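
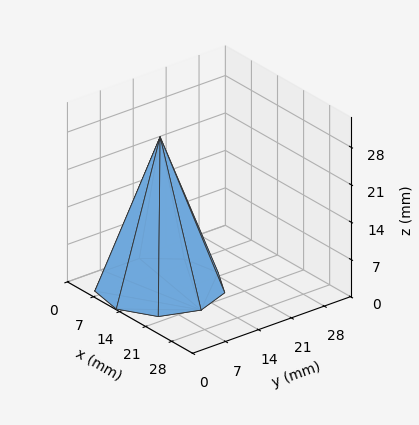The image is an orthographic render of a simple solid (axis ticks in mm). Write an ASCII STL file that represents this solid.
Reading the render: the shape is a regular 9-sided pyramid, base circumscribed radius ≈ 11 mm, apex at z ≈ 28 mm (dimensions read to the nearest mm from the axis ticks). For the STL, each face is triangulated and given an outward normal.

solid part
  facet normal 0.0000 0.0000 -1.0000
    outer loop
      vertex 12.91 21.83 0.00
      vertex 19.43 18.07 0.00
      vertex 22.00 11.00 0.00
    endloop
  endfacet
  facet normal 0.0000 0.0000 -1.0000
    outer loop
      vertex 5.50 20.53 0.00
      vertex 12.91 21.83 0.00
      vertex 22.00 11.00 0.00
    endloop
  endfacet
  facet normal 0.0000 0.0000 -1.0000
    outer loop
      vertex 0.66 14.76 0.00
      vertex 5.50 20.53 0.00
      vertex 22.00 11.00 0.00
    endloop
  endfacet
  facet normal 0.0000 0.0000 -1.0000
    outer loop
      vertex 0.66 7.24 0.00
      vertex 0.66 14.76 0.00
      vertex 22.00 11.00 0.00
    endloop
  endfacet
  facet normal 0.0000 0.0000 -1.0000
    outer loop
      vertex 5.50 1.47 0.00
      vertex 0.66 7.24 0.00
      vertex 22.00 11.00 0.00
    endloop
  endfacet
  facet normal 0.0000 0.0000 -1.0000
    outer loop
      vertex 12.91 0.17 0.00
      vertex 5.50 1.47 0.00
      vertex 22.00 11.00 0.00
    endloop
  endfacet
  facet normal 0.0000 0.0000 -1.0000
    outer loop
      vertex 19.43 3.93 0.00
      vertex 12.91 0.17 0.00
      vertex 22.00 11.00 0.00
    endloop
  endfacet
  facet normal 0.8817 0.3205 0.3464
    outer loop
      vertex 22.00 11.00 0.00
      vertex 19.43 18.07 0.00
      vertex 11.00 11.00 28.00
    endloop
  endfacet
  facet normal 0.4687 0.8127 0.3463
    outer loop
      vertex 19.43 18.07 0.00
      vertex 12.91 21.83 0.00
      vertex 11.00 11.00 28.00
    endloop
  endfacet
  facet normal -0.1621 0.9240 0.3463
    outer loop
      vertex 12.91 21.83 0.00
      vertex 5.50 20.53 0.00
      vertex 11.00 11.00 28.00
    endloop
  endfacet
  facet normal -0.7187 0.6029 0.3464
    outer loop
      vertex 5.50 20.53 0.00
      vertex 0.66 14.76 0.00
      vertex 11.00 11.00 28.00
    endloop
  endfacet
  facet normal -0.9381 0.0000 0.3464
    outer loop
      vertex 0.66 14.76 0.00
      vertex 0.66 7.24 0.00
      vertex 11.00 11.00 28.00
    endloop
  endfacet
  facet normal -0.7187 -0.6029 0.3464
    outer loop
      vertex 0.66 7.24 0.00
      vertex 5.50 1.47 0.00
      vertex 11.00 11.00 28.00
    endloop
  endfacet
  facet normal -0.1621 -0.9240 0.3463
    outer loop
      vertex 5.50 1.47 0.00
      vertex 12.91 0.17 0.00
      vertex 11.00 11.00 28.00
    endloop
  endfacet
  facet normal 0.4687 -0.8127 0.3463
    outer loop
      vertex 12.91 0.17 0.00
      vertex 19.43 3.93 0.00
      vertex 11.00 11.00 28.00
    endloop
  endfacet
  facet normal 0.8817 -0.3205 0.3464
    outer loop
      vertex 19.43 3.93 0.00
      vertex 22.00 11.00 0.00
      vertex 11.00 11.00 28.00
    endloop
  endfacet
endsolid part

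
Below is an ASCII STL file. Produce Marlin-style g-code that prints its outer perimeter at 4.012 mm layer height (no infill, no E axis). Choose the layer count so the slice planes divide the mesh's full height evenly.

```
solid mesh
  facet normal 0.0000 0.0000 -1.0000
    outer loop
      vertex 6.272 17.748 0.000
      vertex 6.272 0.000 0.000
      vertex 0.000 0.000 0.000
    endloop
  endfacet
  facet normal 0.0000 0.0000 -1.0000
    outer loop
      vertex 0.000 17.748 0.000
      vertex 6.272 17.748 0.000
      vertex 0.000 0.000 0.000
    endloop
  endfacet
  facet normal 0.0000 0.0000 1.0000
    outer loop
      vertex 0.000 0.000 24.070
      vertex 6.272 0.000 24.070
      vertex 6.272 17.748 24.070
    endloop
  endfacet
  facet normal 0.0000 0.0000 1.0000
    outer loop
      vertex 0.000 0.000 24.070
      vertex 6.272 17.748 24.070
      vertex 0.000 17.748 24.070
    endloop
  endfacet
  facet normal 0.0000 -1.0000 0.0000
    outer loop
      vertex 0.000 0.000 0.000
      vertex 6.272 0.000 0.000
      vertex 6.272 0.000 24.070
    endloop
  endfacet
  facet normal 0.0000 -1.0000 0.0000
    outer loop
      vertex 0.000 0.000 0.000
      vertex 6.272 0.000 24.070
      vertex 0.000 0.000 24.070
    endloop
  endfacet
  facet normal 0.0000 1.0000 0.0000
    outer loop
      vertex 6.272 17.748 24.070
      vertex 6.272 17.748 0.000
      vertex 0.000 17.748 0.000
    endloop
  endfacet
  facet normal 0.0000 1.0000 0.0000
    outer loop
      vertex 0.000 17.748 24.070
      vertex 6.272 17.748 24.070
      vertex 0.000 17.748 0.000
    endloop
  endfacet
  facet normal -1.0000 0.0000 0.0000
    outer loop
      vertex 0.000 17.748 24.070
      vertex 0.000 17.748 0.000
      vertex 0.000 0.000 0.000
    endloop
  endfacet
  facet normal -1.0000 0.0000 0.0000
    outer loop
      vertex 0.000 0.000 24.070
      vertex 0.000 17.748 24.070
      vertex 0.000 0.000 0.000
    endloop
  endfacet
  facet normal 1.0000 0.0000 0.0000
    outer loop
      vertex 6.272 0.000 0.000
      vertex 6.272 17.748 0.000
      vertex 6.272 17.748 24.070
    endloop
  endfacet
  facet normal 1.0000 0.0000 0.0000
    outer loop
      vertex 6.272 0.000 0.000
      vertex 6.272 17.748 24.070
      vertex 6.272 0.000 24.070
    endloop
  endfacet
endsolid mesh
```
; perimeter-only toolpath
G21 ; units = mm
G90 ; absolute positioning
G28 ; home
; layer 1
G0 Z4.012
G0 X0.000 Y0.000
G1 X6.272 Y0.000
G1 X6.272 Y17.748
G1 X0.000 Y17.748
G1 X0.000 Y0.000
; layer 2
G0 Z8.023
G0 X0.000 Y0.000
G1 X6.272 Y0.000
G1 X6.272 Y17.748
G1 X0.000 Y17.748
G1 X0.000 Y0.000
; layer 3
G0 Z12.035
G0 X0.000 Y0.000
G1 X6.272 Y0.000
G1 X6.272 Y17.748
G1 X0.000 Y17.748
G1 X0.000 Y0.000
; layer 4
G0 Z16.047
G0 X0.000 Y0.000
G1 X6.272 Y0.000
G1 X6.272 Y17.748
G1 X0.000 Y17.748
G1 X0.000 Y0.000
; layer 5
G0 Z20.058
G0 X0.000 Y0.000
G1 X6.272 Y0.000
G1 X6.272 Y17.748
G1 X0.000 Y17.748
G1 X0.000 Y0.000
; layer 6
G0 Z24.070
G0 X0.000 Y0.000
G1 X6.272 Y0.000
G1 X6.272 Y17.748
G1 X0.000 Y17.748
G1 X0.000 Y0.000
M2 ; end

The solid is a rectangular box, roughly 6.27 × 17.7 mm footprint and 24.1 mm tall. Slicing at Δz = 4.012 mm — 6 equal slices spanning the solid's height, so layer i sits at z = i·h/6 — gives 6 non-empty perimeters. Each is a 4-segment closed polygon; G0 lifts to the layer z and rapids to the start vertex, then G1 traces the edges.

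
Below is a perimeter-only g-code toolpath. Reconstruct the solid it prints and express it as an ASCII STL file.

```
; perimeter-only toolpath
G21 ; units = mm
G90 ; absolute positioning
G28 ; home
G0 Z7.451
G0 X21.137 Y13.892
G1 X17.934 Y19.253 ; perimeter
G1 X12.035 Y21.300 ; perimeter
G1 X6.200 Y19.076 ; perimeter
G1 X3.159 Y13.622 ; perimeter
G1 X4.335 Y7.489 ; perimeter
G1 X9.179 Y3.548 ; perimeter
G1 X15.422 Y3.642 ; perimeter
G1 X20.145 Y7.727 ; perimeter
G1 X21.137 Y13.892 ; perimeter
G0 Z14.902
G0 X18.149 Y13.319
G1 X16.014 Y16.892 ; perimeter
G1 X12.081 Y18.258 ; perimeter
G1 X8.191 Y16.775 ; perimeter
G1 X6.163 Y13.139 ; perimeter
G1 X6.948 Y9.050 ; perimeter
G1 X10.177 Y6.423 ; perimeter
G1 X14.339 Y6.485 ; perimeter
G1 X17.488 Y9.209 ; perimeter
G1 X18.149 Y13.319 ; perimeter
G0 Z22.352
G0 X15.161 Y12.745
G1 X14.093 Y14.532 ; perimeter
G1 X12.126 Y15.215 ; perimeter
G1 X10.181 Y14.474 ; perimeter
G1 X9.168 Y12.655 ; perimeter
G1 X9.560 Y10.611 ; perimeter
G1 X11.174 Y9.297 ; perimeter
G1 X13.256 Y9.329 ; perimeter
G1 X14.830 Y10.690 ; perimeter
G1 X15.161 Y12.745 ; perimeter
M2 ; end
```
solid part
  facet normal 0.0000 0.0000 -1.0000
    outer loop
      vertex 11.989 24.343 0.000
      vertex 19.855 21.613 0.000
      vertex 24.126 14.465 0.000
    endloop
  endfacet
  facet normal 0.0000 0.0000 -1.0000
    outer loop
      vertex 4.209 21.378 0.000
      vertex 11.989 24.343 0.000
      vertex 24.126 14.465 0.000
    endloop
  endfacet
  facet normal 0.0000 0.0000 -1.0000
    outer loop
      vertex 0.155 14.105 0.000
      vertex 4.209 21.378 0.000
      vertex 24.126 14.465 0.000
    endloop
  endfacet
  facet normal 0.0000 0.0000 -1.0000
    outer loop
      vertex 1.723 5.928 0.000
      vertex 0.155 14.105 0.000
      vertex 24.126 14.465 0.000
    endloop
  endfacet
  facet normal 0.0000 0.0000 -1.0000
    outer loop
      vertex 8.181 0.673 0.000
      vertex 1.723 5.928 0.000
      vertex 24.126 14.465 0.000
    endloop
  endfacet
  facet normal 0.0000 0.0000 -1.0000
    outer loop
      vertex 16.506 0.798 0.000
      vertex 8.181 0.673 0.000
      vertex 24.126 14.465 0.000
    endloop
  endfacet
  facet normal 0.0000 0.0000 -1.0000
    outer loop
      vertex 22.803 6.245 0.000
      vertex 16.506 0.798 0.000
      vertex 24.126 14.465 0.000
    endloop
  endfacet
  facet normal 0.8014 0.4789 0.3583
    outer loop
      vertex 24.126 14.465 0.000
      vertex 19.855 21.613 0.000
      vertex 12.172 12.172 29.803
    endloop
  endfacet
  facet normal 0.3061 0.8820 0.3583
    outer loop
      vertex 19.855 21.613 0.000
      vertex 11.989 24.343 0.000
      vertex 12.172 12.172 29.803
    endloop
  endfacet
  facet normal -0.3325 0.8724 0.3583
    outer loop
      vertex 11.989 24.343 0.000
      vertex 4.209 21.378 0.000
      vertex 12.172 12.172 29.803
    endloop
  endfacet
  facet normal -0.8155 0.4546 0.3583
    outer loop
      vertex 4.209 21.378 0.000
      vertex 0.155 14.105 0.000
      vertex 12.172 12.172 29.803
    endloop
  endfacet
  facet normal -0.9169 -0.1758 0.3583
    outer loop
      vertex 0.155 14.105 0.000
      vertex 1.723 5.928 0.000
      vertex 12.172 12.172 29.803
    endloop
  endfacet
  facet normal -0.5893 -0.7241 0.3583
    outer loop
      vertex 1.723 5.928 0.000
      vertex 8.181 0.673 0.000
      vertex 12.172 12.172 29.803
    endloop
  endfacet
  facet normal 0.0140 -0.9335 0.3583
    outer loop
      vertex 8.181 0.673 0.000
      vertex 16.506 0.798 0.000
      vertex 12.172 12.172 29.803
    endloop
  endfacet
  facet normal 0.6108 -0.7061 0.3583
    outer loop
      vertex 16.506 0.798 0.000
      vertex 22.803 6.245 0.000
      vertex 12.172 12.172 29.803
    endloop
  endfacet
  facet normal 0.9217 -0.1484 0.3583
    outer loop
      vertex 22.803 6.245 0.000
      vertex 24.126 14.465 0.000
      vertex 12.172 12.172 29.803
    endloop
  endfacet
endsolid part

The G0 Z moves step by Δz≈7.451 mm. The G1 loops shrink linearly with z, so the solid tapers from its base footprint up to z≈29.8. Closing with a flat bottom cap and the tapered top and triangulating gives 16 facets — a regular 9-sided pyramid, base circumscribed radius ≈ 12.2 mm, apex at z ≈ 29.8 mm.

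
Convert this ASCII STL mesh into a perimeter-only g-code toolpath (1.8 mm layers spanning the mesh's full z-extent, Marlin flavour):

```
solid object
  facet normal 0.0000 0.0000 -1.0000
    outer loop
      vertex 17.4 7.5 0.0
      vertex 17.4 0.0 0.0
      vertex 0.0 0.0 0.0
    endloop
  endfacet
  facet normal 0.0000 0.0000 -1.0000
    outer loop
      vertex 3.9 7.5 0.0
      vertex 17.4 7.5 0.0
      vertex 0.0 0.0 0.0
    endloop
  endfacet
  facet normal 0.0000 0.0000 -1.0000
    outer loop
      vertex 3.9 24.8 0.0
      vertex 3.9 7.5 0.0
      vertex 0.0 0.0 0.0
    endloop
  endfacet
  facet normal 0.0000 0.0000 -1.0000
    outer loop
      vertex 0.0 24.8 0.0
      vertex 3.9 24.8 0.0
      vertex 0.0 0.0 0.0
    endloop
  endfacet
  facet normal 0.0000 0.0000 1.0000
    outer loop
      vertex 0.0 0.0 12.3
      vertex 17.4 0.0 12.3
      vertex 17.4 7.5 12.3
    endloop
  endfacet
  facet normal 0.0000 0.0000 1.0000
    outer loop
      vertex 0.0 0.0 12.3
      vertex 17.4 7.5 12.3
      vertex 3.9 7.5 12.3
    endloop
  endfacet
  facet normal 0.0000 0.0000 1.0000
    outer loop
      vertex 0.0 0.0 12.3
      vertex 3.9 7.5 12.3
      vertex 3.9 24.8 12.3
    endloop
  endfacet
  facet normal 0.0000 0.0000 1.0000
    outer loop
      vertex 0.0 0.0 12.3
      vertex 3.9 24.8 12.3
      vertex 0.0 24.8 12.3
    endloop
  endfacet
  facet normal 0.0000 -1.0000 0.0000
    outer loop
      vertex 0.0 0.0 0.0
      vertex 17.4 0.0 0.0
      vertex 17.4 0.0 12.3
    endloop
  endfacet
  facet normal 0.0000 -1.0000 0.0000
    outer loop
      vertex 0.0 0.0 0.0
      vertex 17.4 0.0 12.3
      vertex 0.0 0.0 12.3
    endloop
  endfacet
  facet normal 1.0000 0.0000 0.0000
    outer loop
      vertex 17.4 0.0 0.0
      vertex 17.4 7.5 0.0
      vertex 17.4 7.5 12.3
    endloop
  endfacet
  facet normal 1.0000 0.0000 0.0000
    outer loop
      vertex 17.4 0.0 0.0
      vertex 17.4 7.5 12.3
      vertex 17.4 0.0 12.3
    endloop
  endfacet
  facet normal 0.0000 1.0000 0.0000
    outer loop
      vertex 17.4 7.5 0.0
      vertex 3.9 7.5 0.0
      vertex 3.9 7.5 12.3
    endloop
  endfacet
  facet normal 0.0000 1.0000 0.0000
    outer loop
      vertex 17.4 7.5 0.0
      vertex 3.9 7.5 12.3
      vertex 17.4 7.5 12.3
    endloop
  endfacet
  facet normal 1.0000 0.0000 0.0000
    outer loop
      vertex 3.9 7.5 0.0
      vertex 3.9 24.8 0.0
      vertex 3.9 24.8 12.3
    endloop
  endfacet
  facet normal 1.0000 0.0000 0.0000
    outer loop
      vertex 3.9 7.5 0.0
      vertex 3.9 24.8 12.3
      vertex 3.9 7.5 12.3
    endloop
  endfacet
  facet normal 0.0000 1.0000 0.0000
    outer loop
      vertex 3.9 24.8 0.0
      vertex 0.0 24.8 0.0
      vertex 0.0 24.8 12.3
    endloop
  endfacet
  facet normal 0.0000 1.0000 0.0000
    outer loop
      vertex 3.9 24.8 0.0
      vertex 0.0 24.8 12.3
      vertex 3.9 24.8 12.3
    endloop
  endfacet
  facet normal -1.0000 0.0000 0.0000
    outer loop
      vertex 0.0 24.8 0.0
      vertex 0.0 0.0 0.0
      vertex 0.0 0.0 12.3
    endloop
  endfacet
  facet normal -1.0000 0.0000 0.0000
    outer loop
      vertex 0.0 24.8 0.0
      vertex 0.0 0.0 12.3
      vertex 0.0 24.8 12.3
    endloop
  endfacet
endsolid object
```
; perimeter-only toolpath
G21 ; units = mm
G90 ; absolute positioning
G28 ; home
; layer 1
G0 Z1.8
G0 X0.0 Y0.0
G1 X17.4 Y0.0
G1 X17.4 Y7.5
G1 X3.9 Y7.5
G1 X3.9 Y24.8
G1 X0.0 Y24.8
G1 X0.0 Y0.0
; layer 2
G0 Z3.5
G0 X0.0 Y0.0
G1 X17.4 Y0.0
G1 X17.4 Y7.5
G1 X3.9 Y7.5
G1 X3.9 Y24.8
G1 X0.0 Y24.8
G1 X0.0 Y0.0
; layer 3
G0 Z5.3
G0 X0.0 Y0.0
G1 X17.4 Y0.0
G1 X17.4 Y7.5
G1 X3.9 Y7.5
G1 X3.9 Y24.8
G1 X0.0 Y24.8
G1 X0.0 Y0.0
; layer 4
G0 Z7.0
G0 X0.0 Y0.0
G1 X17.4 Y0.0
G1 X17.4 Y7.5
G1 X3.9 Y7.5
G1 X3.9 Y24.8
G1 X0.0 Y24.8
G1 X0.0 Y0.0
; layer 5
G0 Z8.8
G0 X0.0 Y0.0
G1 X17.4 Y0.0
G1 X17.4 Y7.5
G1 X3.9 Y7.5
G1 X3.9 Y24.8
G1 X0.0 Y24.8
G1 X0.0 Y0.0
; layer 6
G0 Z10.5
G0 X0.0 Y0.0
G1 X17.4 Y0.0
G1 X17.4 Y7.5
G1 X3.9 Y7.5
G1 X3.9 Y24.8
G1 X0.0 Y24.8
G1 X0.0 Y0.0
; layer 7
G0 Z12.3
G0 X0.0 Y0.0
G1 X17.4 Y0.0
G1 X17.4 Y7.5
G1 X3.9 Y7.5
G1 X3.9 Y24.8
G1 X0.0 Y24.8
G1 X0.0 Y0.0
M2 ; end

The solid is an L-shaped prism: outer 17.4 × 24.8 mm, arm thicknesses ≈ 7.5 mm (horizontal) and 3.9 mm (vertical), extruded 12.3 mm in z. Slicing at Δz = 1.8 mm — 7 equal slices spanning the solid's height, so layer i sits at z = i·h/7 — gives 7 non-empty perimeters. Each is a 6-segment closed polygon; G0 lifts to the layer z and rapids to the start vertex, then G1 traces the edges.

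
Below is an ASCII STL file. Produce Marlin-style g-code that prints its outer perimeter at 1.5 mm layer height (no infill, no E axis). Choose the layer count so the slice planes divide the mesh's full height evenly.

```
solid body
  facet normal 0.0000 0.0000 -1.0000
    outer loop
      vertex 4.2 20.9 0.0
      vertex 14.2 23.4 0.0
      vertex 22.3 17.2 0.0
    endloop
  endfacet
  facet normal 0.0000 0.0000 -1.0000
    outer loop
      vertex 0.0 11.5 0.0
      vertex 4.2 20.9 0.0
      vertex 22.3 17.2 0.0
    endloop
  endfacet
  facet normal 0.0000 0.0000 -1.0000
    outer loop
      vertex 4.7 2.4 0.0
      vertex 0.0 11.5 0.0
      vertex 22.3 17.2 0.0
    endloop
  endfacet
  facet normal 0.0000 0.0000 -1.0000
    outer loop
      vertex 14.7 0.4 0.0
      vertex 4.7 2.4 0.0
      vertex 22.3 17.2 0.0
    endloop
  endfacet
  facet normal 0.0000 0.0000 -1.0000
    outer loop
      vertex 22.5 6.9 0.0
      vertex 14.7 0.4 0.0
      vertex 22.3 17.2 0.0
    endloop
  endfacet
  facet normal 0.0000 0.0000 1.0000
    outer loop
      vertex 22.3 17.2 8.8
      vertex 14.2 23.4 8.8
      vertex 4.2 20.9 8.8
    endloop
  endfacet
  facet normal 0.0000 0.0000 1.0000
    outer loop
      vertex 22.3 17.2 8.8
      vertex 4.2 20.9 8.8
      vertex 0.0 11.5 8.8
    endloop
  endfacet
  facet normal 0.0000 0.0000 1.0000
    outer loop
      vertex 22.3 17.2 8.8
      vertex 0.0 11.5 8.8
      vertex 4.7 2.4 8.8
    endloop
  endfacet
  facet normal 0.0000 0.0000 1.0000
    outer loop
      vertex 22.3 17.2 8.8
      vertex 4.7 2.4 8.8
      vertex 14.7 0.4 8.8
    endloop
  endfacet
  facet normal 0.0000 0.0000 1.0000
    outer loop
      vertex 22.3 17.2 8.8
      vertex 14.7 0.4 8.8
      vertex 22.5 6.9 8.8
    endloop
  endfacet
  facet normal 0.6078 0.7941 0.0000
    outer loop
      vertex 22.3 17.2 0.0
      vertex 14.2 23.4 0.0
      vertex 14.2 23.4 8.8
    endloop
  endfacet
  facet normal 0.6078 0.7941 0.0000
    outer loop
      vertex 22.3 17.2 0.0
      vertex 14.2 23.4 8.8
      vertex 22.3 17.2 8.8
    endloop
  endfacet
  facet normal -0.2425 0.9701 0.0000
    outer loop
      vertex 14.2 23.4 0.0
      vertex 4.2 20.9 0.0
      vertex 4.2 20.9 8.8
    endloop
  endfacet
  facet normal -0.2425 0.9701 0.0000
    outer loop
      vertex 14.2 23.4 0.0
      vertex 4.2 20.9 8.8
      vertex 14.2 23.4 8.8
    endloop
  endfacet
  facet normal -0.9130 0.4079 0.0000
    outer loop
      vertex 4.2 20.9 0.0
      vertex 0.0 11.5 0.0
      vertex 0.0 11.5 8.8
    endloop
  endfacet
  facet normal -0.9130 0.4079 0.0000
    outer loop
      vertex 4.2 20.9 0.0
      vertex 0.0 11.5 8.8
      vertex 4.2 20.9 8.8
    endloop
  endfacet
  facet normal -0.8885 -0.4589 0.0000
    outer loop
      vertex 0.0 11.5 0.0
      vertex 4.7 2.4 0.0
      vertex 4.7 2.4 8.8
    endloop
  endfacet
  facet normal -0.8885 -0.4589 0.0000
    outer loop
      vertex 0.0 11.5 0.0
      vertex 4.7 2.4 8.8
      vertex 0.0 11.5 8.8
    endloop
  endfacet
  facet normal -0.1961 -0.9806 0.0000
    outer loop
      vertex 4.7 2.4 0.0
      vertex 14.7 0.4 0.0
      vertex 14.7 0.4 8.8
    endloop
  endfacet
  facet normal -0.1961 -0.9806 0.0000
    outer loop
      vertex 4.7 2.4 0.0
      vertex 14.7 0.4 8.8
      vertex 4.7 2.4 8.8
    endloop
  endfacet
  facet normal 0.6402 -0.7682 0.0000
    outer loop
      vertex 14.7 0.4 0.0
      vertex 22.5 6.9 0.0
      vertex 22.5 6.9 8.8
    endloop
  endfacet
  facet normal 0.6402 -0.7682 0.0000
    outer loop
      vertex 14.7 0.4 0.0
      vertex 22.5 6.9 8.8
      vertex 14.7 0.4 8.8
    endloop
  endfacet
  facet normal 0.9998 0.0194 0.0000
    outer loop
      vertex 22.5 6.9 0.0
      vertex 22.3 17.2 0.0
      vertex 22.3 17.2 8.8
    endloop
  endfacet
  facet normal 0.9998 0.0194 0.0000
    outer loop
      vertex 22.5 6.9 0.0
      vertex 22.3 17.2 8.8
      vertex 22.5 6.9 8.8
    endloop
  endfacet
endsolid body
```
; perimeter-only toolpath
G21 ; units = mm
G90 ; absolute positioning
G28 ; home
; layer 1
G0 Z1.5
G0 X22.3 Y17.2
G1 X14.2 Y23.4
G1 X4.2 Y20.9
G1 X0.0 Y11.5
G1 X4.7 Y2.4
G1 X14.7 Y0.4
G1 X22.5 Y6.9
G1 X22.3 Y17.2
; layer 2
G0 Z2.9
G0 X22.3 Y17.2
G1 X14.2 Y23.4
G1 X4.2 Y20.9
G1 X0.0 Y11.5
G1 X4.7 Y2.4
G1 X14.7 Y0.4
G1 X22.5 Y6.9
G1 X22.3 Y17.2
; layer 3
G0 Z4.4
G0 X22.3 Y17.2
G1 X14.2 Y23.4
G1 X4.2 Y20.9
G1 X0.0 Y11.5
G1 X4.7 Y2.4
G1 X14.7 Y0.4
G1 X22.5 Y6.9
G1 X22.3 Y17.2
; layer 4
G0 Z5.9
G0 X22.3 Y17.2
G1 X14.2 Y23.4
G1 X4.2 Y20.9
G1 X0.0 Y11.5
G1 X4.7 Y2.4
G1 X14.7 Y0.4
G1 X22.5 Y6.9
G1 X22.3 Y17.2
; layer 5
G0 Z7.3
G0 X22.3 Y17.2
G1 X14.2 Y23.4
G1 X4.2 Y20.9
G1 X0.0 Y11.5
G1 X4.7 Y2.4
G1 X14.7 Y0.4
G1 X22.5 Y6.9
G1 X22.3 Y17.2
; layer 6
G0 Z8.8
G0 X22.3 Y17.2
G1 X14.2 Y23.4
G1 X4.2 Y20.9
G1 X0.0 Y11.5
G1 X4.7 Y2.4
G1 X14.7 Y0.4
G1 X22.5 Y6.9
G1 X22.3 Y17.2
M2 ; end

The solid is a regular 7-sided prism (a cylinder approximated with 7 flat sides), circumscribed radius ≈ 11.8 mm, height ≈ 8.8 mm. Slicing at Δz = 1.5 mm — 6 equal slices spanning the solid's height, so layer i sits at z = i·h/6 — gives 6 non-empty perimeters. Each is a 7-segment closed polygon; G0 lifts to the layer z and rapids to the start vertex, then G1 traces the edges.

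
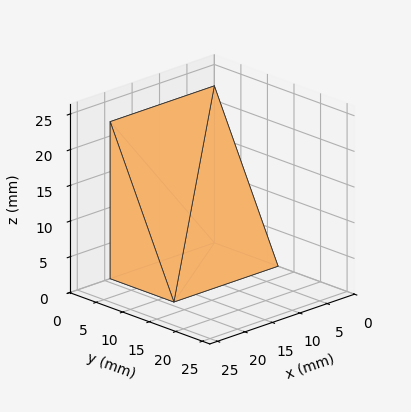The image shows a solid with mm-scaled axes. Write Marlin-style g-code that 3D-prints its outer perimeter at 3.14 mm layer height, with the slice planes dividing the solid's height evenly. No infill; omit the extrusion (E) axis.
Reading the render: the shape is a wedge (ramp): 19 × 12 mm base, rising to 22 mm along the y=0 edge and sloping linearly to z=0 at y=12 (dimensions read to the nearest mm from the axis ticks). For the g-code, the solid's height is divided into equal slices at the stated Δz and each level perimeter traced with G1 moves after a G0 lift.

; perimeter-only toolpath
G21 ; units = mm
G90 ; absolute positioning
G28 ; home
; layer 1
G0 Z3.14
G0 X0.00 Y0.00
G1 X19.00 Y0.00
G1 X19.00 Y10.29
G1 X0.00 Y10.29
G1 X0.00 Y0.00
; layer 2
G0 Z6.29
G0 X0.00 Y0.00
G1 X19.00 Y0.00
G1 X19.00 Y8.57
G1 X0.00 Y8.57
G1 X0.00 Y0.00
; layer 3
G0 Z9.43
G0 X0.00 Y0.00
G1 X19.00 Y0.00
G1 X19.00 Y6.86
G1 X0.00 Y6.86
G1 X0.00 Y0.00
; layer 4
G0 Z12.57
G0 X0.00 Y0.00
G1 X19.00 Y0.00
G1 X19.00 Y5.14
G1 X0.00 Y5.14
G1 X0.00 Y0.00
; layer 5
G0 Z15.71
G0 X0.00 Y0.00
G1 X19.00 Y0.00
G1 X19.00 Y3.43
G1 X0.00 Y3.43
G1 X0.00 Y0.00
; layer 6
G0 Z18.86
G0 X0.00 Y0.00
G1 X19.00 Y0.00
G1 X19.00 Y1.71
G1 X0.00 Y1.71
G1 X0.00 Y0.00
M2 ; end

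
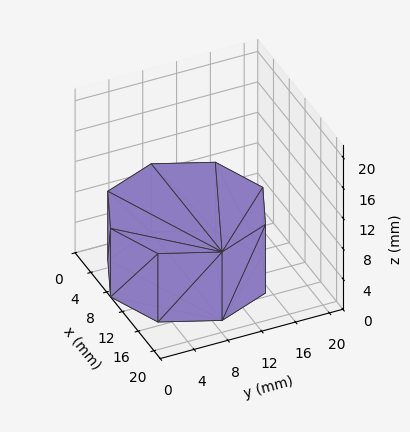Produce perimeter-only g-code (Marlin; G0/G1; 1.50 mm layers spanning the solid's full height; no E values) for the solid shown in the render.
Reading the render: the shape is a regular 8-sided prism (a cylinder approximated with 8 flat sides), circumscribed radius ≈ 9 mm, height ≈ 9 mm (dimensions read to the nearest mm from the axis ticks). For the g-code, the solid's height is divided into equal slices at the stated Δz and each level perimeter traced with G1 moves after a G0 lift.

; perimeter-only toolpath
G21 ; units = mm
G90 ; absolute positioning
G28 ; home
; layer 1
G0 Z1.50
G0 X18.00 Y9.00
G1 X15.36 Y15.36
G1 X9.00 Y18.00
G1 X2.64 Y15.36
G1 X0.00 Y9.00
G1 X2.64 Y2.64
G1 X9.00 Y0.00
G1 X15.36 Y2.64
G1 X18.00 Y9.00
; layer 2
G0 Z3.00
G0 X18.00 Y9.00
G1 X15.36 Y15.36
G1 X9.00 Y18.00
G1 X2.64 Y15.36
G1 X0.00 Y9.00
G1 X2.64 Y2.64
G1 X9.00 Y0.00
G1 X15.36 Y2.64
G1 X18.00 Y9.00
; layer 3
G0 Z4.50
G0 X18.00 Y9.00
G1 X15.36 Y15.36
G1 X9.00 Y18.00
G1 X2.64 Y15.36
G1 X0.00 Y9.00
G1 X2.64 Y2.64
G1 X9.00 Y0.00
G1 X15.36 Y2.64
G1 X18.00 Y9.00
; layer 4
G0 Z6.00
G0 X18.00 Y9.00
G1 X15.36 Y15.36
G1 X9.00 Y18.00
G1 X2.64 Y15.36
G1 X0.00 Y9.00
G1 X2.64 Y2.64
G1 X9.00 Y0.00
G1 X15.36 Y2.64
G1 X18.00 Y9.00
; layer 5
G0 Z7.50
G0 X18.00 Y9.00
G1 X15.36 Y15.36
G1 X9.00 Y18.00
G1 X2.64 Y15.36
G1 X0.00 Y9.00
G1 X2.64 Y2.64
G1 X9.00 Y0.00
G1 X15.36 Y2.64
G1 X18.00 Y9.00
; layer 6
G0 Z9.00
G0 X18.00 Y9.00
G1 X15.36 Y15.36
G1 X9.00 Y18.00
G1 X2.64 Y15.36
G1 X0.00 Y9.00
G1 X2.64 Y2.64
G1 X9.00 Y0.00
G1 X15.36 Y2.64
G1 X18.00 Y9.00
M2 ; end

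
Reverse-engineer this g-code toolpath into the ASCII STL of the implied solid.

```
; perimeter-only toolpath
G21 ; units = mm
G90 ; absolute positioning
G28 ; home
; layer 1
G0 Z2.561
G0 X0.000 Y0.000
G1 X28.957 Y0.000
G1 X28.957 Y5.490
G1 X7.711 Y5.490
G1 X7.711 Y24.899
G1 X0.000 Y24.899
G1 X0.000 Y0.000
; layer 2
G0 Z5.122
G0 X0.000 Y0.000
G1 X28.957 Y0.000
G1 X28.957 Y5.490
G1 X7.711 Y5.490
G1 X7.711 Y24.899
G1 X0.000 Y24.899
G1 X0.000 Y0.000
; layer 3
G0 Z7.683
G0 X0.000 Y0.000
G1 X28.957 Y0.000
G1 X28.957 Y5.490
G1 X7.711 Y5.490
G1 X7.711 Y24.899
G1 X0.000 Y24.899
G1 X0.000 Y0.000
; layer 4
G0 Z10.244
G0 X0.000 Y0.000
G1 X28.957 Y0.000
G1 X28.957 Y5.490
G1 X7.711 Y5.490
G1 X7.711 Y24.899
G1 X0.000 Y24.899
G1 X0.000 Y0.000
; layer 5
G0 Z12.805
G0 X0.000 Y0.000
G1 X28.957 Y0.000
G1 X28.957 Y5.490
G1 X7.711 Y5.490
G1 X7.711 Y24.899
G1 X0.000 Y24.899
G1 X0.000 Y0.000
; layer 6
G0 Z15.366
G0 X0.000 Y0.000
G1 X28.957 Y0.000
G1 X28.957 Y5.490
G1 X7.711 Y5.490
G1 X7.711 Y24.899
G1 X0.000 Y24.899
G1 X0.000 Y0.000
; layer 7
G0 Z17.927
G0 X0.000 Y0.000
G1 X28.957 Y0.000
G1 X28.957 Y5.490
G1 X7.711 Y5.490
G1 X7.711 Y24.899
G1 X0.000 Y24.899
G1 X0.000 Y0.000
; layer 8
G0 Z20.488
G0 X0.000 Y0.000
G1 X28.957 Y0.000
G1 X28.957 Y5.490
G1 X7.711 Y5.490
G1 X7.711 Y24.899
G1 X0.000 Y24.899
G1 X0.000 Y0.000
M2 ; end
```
solid part
  facet normal 0.0000 0.0000 -1.0000
    outer loop
      vertex 28.957 5.490 0.000
      vertex 28.957 0.000 0.000
      vertex 0.000 0.000 0.000
    endloop
  endfacet
  facet normal 0.0000 0.0000 -1.0000
    outer loop
      vertex 7.711 5.490 0.000
      vertex 28.957 5.490 0.000
      vertex 0.000 0.000 0.000
    endloop
  endfacet
  facet normal 0.0000 0.0000 -1.0000
    outer loop
      vertex 7.711 24.899 0.000
      vertex 7.711 5.490 0.000
      vertex 0.000 0.000 0.000
    endloop
  endfacet
  facet normal 0.0000 0.0000 -1.0000
    outer loop
      vertex 0.000 24.899 0.000
      vertex 7.711 24.899 0.000
      vertex 0.000 0.000 0.000
    endloop
  endfacet
  facet normal 0.0000 0.0000 1.0000
    outer loop
      vertex 0.000 0.000 20.488
      vertex 28.957 0.000 20.488
      vertex 28.957 5.490 20.488
    endloop
  endfacet
  facet normal 0.0000 0.0000 1.0000
    outer loop
      vertex 0.000 0.000 20.488
      vertex 28.957 5.490 20.488
      vertex 7.711 5.490 20.488
    endloop
  endfacet
  facet normal 0.0000 0.0000 1.0000
    outer loop
      vertex 0.000 0.000 20.488
      vertex 7.711 5.490 20.488
      vertex 7.711 24.899 20.488
    endloop
  endfacet
  facet normal 0.0000 0.0000 1.0000
    outer loop
      vertex 0.000 0.000 20.488
      vertex 7.711 24.899 20.488
      vertex 0.000 24.899 20.488
    endloop
  endfacet
  facet normal 0.0000 -1.0000 0.0000
    outer loop
      vertex 0.000 0.000 0.000
      vertex 28.957 0.000 0.000
      vertex 28.957 0.000 20.488
    endloop
  endfacet
  facet normal 0.0000 -1.0000 0.0000
    outer loop
      vertex 0.000 0.000 0.000
      vertex 28.957 0.000 20.488
      vertex 0.000 0.000 20.488
    endloop
  endfacet
  facet normal 1.0000 0.0000 0.0000
    outer loop
      vertex 28.957 0.000 0.000
      vertex 28.957 5.490 0.000
      vertex 28.957 5.490 20.488
    endloop
  endfacet
  facet normal 1.0000 0.0000 0.0000
    outer loop
      vertex 28.957 0.000 0.000
      vertex 28.957 5.490 20.488
      vertex 28.957 0.000 20.488
    endloop
  endfacet
  facet normal 0.0000 1.0000 0.0000
    outer loop
      vertex 28.957 5.490 0.000
      vertex 7.711 5.490 0.000
      vertex 7.711 5.490 20.488
    endloop
  endfacet
  facet normal 0.0000 1.0000 0.0000
    outer loop
      vertex 28.957 5.490 0.000
      vertex 7.711 5.490 20.488
      vertex 28.957 5.490 20.488
    endloop
  endfacet
  facet normal 1.0000 0.0000 0.0000
    outer loop
      vertex 7.711 5.490 0.000
      vertex 7.711 24.899 0.000
      vertex 7.711 24.899 20.488
    endloop
  endfacet
  facet normal 1.0000 0.0000 0.0000
    outer loop
      vertex 7.711 5.490 0.000
      vertex 7.711 24.899 20.488
      vertex 7.711 5.490 20.488
    endloop
  endfacet
  facet normal 0.0000 1.0000 0.0000
    outer loop
      vertex 7.711 24.899 0.000
      vertex 0.000 24.899 0.000
      vertex 0.000 24.899 20.488
    endloop
  endfacet
  facet normal 0.0000 1.0000 0.0000
    outer loop
      vertex 7.711 24.899 0.000
      vertex 0.000 24.899 20.488
      vertex 7.711 24.899 20.488
    endloop
  endfacet
  facet normal -1.0000 0.0000 0.0000
    outer loop
      vertex 0.000 24.899 0.000
      vertex 0.000 0.000 0.000
      vertex 0.000 0.000 20.488
    endloop
  endfacet
  facet normal -1.0000 0.0000 0.0000
    outer loop
      vertex 0.000 24.899 0.000
      vertex 0.000 0.000 20.488
      vertex 0.000 24.899 20.488
    endloop
  endfacet
endsolid part

The G0 Z moves step by Δz≈2.561 mm. Every layer's G1 loop is the same polygon, so the solid is a straight extrusion of it from z=0 to z≈20.5. Closing with flat bottom and top caps and triangulating gives 20 facets — an L-shaped prism: outer 29 × 24.9 mm, arm thicknesses ≈ 5.49 mm (horizontal) and 7.71 mm (vertical), extruded 20.5 mm in z.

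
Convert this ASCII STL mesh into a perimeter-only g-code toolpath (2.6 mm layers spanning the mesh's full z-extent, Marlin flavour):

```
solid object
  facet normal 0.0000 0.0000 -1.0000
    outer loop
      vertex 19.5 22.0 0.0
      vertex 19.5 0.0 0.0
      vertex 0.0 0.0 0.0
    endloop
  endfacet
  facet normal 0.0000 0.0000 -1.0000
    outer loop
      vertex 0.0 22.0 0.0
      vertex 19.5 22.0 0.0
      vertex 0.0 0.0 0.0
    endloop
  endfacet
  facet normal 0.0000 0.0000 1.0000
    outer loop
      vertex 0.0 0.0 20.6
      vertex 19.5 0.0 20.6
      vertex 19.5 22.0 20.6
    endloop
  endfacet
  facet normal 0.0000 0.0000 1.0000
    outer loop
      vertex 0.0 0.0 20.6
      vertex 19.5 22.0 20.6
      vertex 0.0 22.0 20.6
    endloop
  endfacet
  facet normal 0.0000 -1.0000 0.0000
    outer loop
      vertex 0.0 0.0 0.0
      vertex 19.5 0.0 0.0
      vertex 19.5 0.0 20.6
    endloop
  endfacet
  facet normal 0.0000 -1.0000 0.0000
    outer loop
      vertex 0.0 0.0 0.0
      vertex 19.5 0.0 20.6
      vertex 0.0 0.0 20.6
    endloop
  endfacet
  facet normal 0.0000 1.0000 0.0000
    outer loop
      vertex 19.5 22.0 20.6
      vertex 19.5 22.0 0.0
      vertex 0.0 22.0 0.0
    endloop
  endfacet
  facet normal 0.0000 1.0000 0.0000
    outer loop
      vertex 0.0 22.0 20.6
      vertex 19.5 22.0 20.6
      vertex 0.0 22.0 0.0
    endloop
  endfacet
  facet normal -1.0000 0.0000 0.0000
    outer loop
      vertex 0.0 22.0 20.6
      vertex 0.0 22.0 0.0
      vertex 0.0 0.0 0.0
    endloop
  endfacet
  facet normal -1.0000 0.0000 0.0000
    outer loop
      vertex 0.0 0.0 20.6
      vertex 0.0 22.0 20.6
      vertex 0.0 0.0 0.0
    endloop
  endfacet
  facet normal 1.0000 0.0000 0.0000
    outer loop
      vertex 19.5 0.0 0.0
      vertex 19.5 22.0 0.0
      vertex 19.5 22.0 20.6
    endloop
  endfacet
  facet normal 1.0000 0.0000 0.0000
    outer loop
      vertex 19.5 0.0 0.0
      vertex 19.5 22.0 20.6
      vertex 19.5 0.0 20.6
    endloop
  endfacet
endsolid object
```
; perimeter-only toolpath
G21 ; units = mm
G90 ; absolute positioning
G28 ; home
; layer 1
G0 Z2.6
G0 X0.0 Y0.0
G1 X19.5 Y0.0
G1 X19.5 Y22.0
G1 X0.0 Y22.0
G1 X0.0 Y0.0
; layer 2
G0 Z5.2
G0 X0.0 Y0.0
G1 X19.5 Y0.0
G1 X19.5 Y22.0
G1 X0.0 Y22.0
G1 X0.0 Y0.0
; layer 3
G0 Z7.7
G0 X0.0 Y0.0
G1 X19.5 Y0.0
G1 X19.5 Y22.0
G1 X0.0 Y22.0
G1 X0.0 Y0.0
; layer 4
G0 Z10.3
G0 X0.0 Y0.0
G1 X19.5 Y0.0
G1 X19.5 Y22.0
G1 X0.0 Y22.0
G1 X0.0 Y0.0
; layer 5
G0 Z12.9
G0 X0.0 Y0.0
G1 X19.5 Y0.0
G1 X19.5 Y22.0
G1 X0.0 Y22.0
G1 X0.0 Y0.0
; layer 6
G0 Z15.5
G0 X0.0 Y0.0
G1 X19.5 Y0.0
G1 X19.5 Y22.0
G1 X0.0 Y22.0
G1 X0.0 Y0.0
; layer 7
G0 Z18.0
G0 X0.0 Y0.0
G1 X19.5 Y0.0
G1 X19.5 Y22.0
G1 X0.0 Y22.0
G1 X0.0 Y0.0
; layer 8
G0 Z20.6
G0 X0.0 Y0.0
G1 X19.5 Y0.0
G1 X19.5 Y22.0
G1 X0.0 Y22.0
G1 X0.0 Y0.0
M2 ; end

The solid is a rectangular box, roughly 19.5 × 22 mm footprint and 20.6 mm tall. Slicing at Δz = 2.6 mm — 8 equal slices spanning the solid's height, so layer i sits at z = i·h/8 — gives 8 non-empty perimeters. Each is a 4-segment closed polygon; G0 lifts to the layer z and rapids to the start vertex, then G1 traces the edges.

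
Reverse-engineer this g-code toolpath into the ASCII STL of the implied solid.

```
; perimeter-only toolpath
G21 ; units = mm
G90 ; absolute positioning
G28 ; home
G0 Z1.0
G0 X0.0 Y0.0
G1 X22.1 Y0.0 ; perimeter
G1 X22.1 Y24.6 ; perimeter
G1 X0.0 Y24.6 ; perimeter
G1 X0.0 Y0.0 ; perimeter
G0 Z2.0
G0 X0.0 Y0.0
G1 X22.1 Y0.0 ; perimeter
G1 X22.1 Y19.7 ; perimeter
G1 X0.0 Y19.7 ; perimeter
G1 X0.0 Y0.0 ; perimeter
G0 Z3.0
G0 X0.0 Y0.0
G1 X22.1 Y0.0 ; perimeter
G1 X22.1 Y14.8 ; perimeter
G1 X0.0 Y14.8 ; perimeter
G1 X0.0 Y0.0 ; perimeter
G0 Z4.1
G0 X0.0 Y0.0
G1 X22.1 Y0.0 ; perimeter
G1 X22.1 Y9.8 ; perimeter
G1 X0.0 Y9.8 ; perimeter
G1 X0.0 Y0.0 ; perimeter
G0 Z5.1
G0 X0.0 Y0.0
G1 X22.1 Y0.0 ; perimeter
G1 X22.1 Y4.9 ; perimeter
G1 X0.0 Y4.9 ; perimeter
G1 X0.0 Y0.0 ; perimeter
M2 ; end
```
solid part
  facet normal 0.0000 0.0000 -1.0000
    outer loop
      vertex 22.1 29.5 0.0
      vertex 22.1 0.0 0.0
      vertex 0.0 0.0 0.0
    endloop
  endfacet
  facet normal 0.0000 0.0000 -1.0000
    outer loop
      vertex 0.0 29.5 0.0
      vertex 22.1 29.5 0.0
      vertex 0.0 0.0 0.0
    endloop
  endfacet
  facet normal 0.0000 -1.0000 0.0000
    outer loop
      vertex 0.0 0.0 0.0
      vertex 22.1 0.0 0.0
      vertex 22.1 0.0 6.1
    endloop
  endfacet
  facet normal 0.0000 -1.0000 0.0000
    outer loop
      vertex 0.0 0.0 0.0
      vertex 22.1 0.0 6.1
      vertex 0.0 0.0 6.1
    endloop
  endfacet
  facet normal 0.0000 0.2025 0.9793
    outer loop
      vertex 0.0 0.0 6.1
      vertex 22.1 0.0 6.1
      vertex 22.1 29.5 0.0
    endloop
  endfacet
  facet normal 0.0000 0.2025 0.9793
    outer loop
      vertex 0.0 0.0 6.1
      vertex 22.1 29.5 0.0
      vertex 0.0 29.5 0.0
    endloop
  endfacet
  facet normal -1.0000 0.0000 0.0000
    outer loop
      vertex 0.0 0.0 6.1
      vertex 0.0 29.5 0.0
      vertex 0.0 0.0 0.0
    endloop
  endfacet
  facet normal 1.0000 0.0000 0.0000
    outer loop
      vertex 22.1 0.0 0.0
      vertex 22.1 29.5 0.0
      vertex 22.1 0.0 6.1
    endloop
  endfacet
endsolid part

The G0 Z moves step by Δz≈1.0 mm. The G1 loops shrink linearly with z, so the solid tapers from its base footprint up to z≈6.1. Closing with a flat bottom cap and the tapered top and triangulating gives 8 facets — a wedge (ramp): 22.1 × 29.5 mm base, rising to 6.1 mm along the y=0 edge and sloping linearly to z=0 at y=29.5.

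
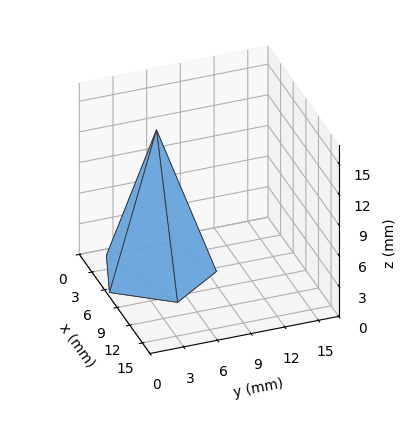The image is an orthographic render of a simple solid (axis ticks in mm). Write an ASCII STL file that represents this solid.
Reading the render: the shape is a regular 5-sided pyramid, base circumscribed radius ≈ 5 mm, apex at z ≈ 14 mm (dimensions read to the nearest mm from the axis ticks). For the STL, each face is triangulated and given an outward normal.

solid part
  facet normal 0.0000 0.0000 -1.0000
    outer loop
      vertex 0.95 7.94 0.00
      vertex 6.55 9.76 0.00
      vertex 10.00 5.00 0.00
    endloop
  endfacet
  facet normal 0.0000 0.0000 -1.0000
    outer loop
      vertex 0.95 2.06 0.00
      vertex 0.95 7.94 0.00
      vertex 10.00 5.00 0.00
    endloop
  endfacet
  facet normal 0.0000 0.0000 -1.0000
    outer loop
      vertex 6.55 0.24 0.00
      vertex 0.95 2.06 0.00
      vertex 10.00 5.00 0.00
    endloop
  endfacet
  facet normal 0.7778 0.5638 0.2778
    outer loop
      vertex 10.00 5.00 0.00
      vertex 6.55 9.76 0.00
      vertex 5.00 5.00 14.00
    endloop
  endfacet
  facet normal -0.2969 0.9136 0.2778
    outer loop
      vertex 6.55 9.76 0.00
      vertex 0.95 7.94 0.00
      vertex 5.00 5.00 14.00
    endloop
  endfacet
  facet normal -0.9606 0.0000 0.2779
    outer loop
      vertex 0.95 7.94 0.00
      vertex 0.95 2.06 0.00
      vertex 5.00 5.00 14.00
    endloop
  endfacet
  facet normal -0.2969 -0.9136 0.2778
    outer loop
      vertex 0.95 2.06 0.00
      vertex 6.55 0.24 0.00
      vertex 5.00 5.00 14.00
    endloop
  endfacet
  facet normal 0.7778 -0.5638 0.2778
    outer loop
      vertex 6.55 0.24 0.00
      vertex 10.00 5.00 0.00
      vertex 5.00 5.00 14.00
    endloop
  endfacet
endsolid part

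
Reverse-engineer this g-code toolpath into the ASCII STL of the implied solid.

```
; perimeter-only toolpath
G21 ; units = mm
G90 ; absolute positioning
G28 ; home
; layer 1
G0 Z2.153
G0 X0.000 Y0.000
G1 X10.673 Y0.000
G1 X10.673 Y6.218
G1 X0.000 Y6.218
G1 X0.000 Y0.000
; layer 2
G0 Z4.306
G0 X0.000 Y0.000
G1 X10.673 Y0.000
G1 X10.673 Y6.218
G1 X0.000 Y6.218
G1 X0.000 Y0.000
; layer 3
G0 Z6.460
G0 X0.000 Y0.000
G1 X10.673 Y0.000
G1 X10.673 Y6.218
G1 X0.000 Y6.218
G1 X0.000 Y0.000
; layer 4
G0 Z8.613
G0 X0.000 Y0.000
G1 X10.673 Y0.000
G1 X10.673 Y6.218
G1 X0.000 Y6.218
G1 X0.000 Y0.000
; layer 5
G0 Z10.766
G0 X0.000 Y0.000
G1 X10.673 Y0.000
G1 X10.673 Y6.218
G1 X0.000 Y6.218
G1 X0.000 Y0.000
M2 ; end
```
solid part
  facet normal 0.0000 0.0000 -1.0000
    outer loop
      vertex 10.673 6.218 0.000
      vertex 10.673 0.000 0.000
      vertex 0.000 0.000 0.000
    endloop
  endfacet
  facet normal 0.0000 0.0000 -1.0000
    outer loop
      vertex 0.000 6.218 0.000
      vertex 10.673 6.218 0.000
      vertex 0.000 0.000 0.000
    endloop
  endfacet
  facet normal 0.0000 0.0000 1.0000
    outer loop
      vertex 0.000 0.000 10.766
      vertex 10.673 0.000 10.766
      vertex 10.673 6.218 10.766
    endloop
  endfacet
  facet normal 0.0000 0.0000 1.0000
    outer loop
      vertex 0.000 0.000 10.766
      vertex 10.673 6.218 10.766
      vertex 0.000 6.218 10.766
    endloop
  endfacet
  facet normal 0.0000 -1.0000 0.0000
    outer loop
      vertex 0.000 0.000 0.000
      vertex 10.673 0.000 0.000
      vertex 10.673 0.000 10.766
    endloop
  endfacet
  facet normal 0.0000 -1.0000 0.0000
    outer loop
      vertex 0.000 0.000 0.000
      vertex 10.673 0.000 10.766
      vertex 0.000 0.000 10.766
    endloop
  endfacet
  facet normal 0.0000 1.0000 0.0000
    outer loop
      vertex 10.673 6.218 10.766
      vertex 10.673 6.218 0.000
      vertex 0.000 6.218 0.000
    endloop
  endfacet
  facet normal 0.0000 1.0000 0.0000
    outer loop
      vertex 0.000 6.218 10.766
      vertex 10.673 6.218 10.766
      vertex 0.000 6.218 0.000
    endloop
  endfacet
  facet normal -1.0000 0.0000 0.0000
    outer loop
      vertex 0.000 6.218 10.766
      vertex 0.000 6.218 0.000
      vertex 0.000 0.000 0.000
    endloop
  endfacet
  facet normal -1.0000 0.0000 0.0000
    outer loop
      vertex 0.000 0.000 10.766
      vertex 0.000 6.218 10.766
      vertex 0.000 0.000 0.000
    endloop
  endfacet
  facet normal 1.0000 0.0000 0.0000
    outer loop
      vertex 10.673 0.000 0.000
      vertex 10.673 6.218 0.000
      vertex 10.673 6.218 10.766
    endloop
  endfacet
  facet normal 1.0000 0.0000 0.0000
    outer loop
      vertex 10.673 0.000 0.000
      vertex 10.673 6.218 10.766
      vertex 10.673 0.000 10.766
    endloop
  endfacet
endsolid part

The G0 Z moves step by Δz≈2.153 mm. Every layer's G1 loop is the same polygon, so the solid is a straight extrusion of it from z=0 to z≈10.8. Closing with flat bottom and top caps and triangulating gives 12 facets — a rectangular box, roughly 10.7 × 6.22 mm footprint and 10.8 mm tall.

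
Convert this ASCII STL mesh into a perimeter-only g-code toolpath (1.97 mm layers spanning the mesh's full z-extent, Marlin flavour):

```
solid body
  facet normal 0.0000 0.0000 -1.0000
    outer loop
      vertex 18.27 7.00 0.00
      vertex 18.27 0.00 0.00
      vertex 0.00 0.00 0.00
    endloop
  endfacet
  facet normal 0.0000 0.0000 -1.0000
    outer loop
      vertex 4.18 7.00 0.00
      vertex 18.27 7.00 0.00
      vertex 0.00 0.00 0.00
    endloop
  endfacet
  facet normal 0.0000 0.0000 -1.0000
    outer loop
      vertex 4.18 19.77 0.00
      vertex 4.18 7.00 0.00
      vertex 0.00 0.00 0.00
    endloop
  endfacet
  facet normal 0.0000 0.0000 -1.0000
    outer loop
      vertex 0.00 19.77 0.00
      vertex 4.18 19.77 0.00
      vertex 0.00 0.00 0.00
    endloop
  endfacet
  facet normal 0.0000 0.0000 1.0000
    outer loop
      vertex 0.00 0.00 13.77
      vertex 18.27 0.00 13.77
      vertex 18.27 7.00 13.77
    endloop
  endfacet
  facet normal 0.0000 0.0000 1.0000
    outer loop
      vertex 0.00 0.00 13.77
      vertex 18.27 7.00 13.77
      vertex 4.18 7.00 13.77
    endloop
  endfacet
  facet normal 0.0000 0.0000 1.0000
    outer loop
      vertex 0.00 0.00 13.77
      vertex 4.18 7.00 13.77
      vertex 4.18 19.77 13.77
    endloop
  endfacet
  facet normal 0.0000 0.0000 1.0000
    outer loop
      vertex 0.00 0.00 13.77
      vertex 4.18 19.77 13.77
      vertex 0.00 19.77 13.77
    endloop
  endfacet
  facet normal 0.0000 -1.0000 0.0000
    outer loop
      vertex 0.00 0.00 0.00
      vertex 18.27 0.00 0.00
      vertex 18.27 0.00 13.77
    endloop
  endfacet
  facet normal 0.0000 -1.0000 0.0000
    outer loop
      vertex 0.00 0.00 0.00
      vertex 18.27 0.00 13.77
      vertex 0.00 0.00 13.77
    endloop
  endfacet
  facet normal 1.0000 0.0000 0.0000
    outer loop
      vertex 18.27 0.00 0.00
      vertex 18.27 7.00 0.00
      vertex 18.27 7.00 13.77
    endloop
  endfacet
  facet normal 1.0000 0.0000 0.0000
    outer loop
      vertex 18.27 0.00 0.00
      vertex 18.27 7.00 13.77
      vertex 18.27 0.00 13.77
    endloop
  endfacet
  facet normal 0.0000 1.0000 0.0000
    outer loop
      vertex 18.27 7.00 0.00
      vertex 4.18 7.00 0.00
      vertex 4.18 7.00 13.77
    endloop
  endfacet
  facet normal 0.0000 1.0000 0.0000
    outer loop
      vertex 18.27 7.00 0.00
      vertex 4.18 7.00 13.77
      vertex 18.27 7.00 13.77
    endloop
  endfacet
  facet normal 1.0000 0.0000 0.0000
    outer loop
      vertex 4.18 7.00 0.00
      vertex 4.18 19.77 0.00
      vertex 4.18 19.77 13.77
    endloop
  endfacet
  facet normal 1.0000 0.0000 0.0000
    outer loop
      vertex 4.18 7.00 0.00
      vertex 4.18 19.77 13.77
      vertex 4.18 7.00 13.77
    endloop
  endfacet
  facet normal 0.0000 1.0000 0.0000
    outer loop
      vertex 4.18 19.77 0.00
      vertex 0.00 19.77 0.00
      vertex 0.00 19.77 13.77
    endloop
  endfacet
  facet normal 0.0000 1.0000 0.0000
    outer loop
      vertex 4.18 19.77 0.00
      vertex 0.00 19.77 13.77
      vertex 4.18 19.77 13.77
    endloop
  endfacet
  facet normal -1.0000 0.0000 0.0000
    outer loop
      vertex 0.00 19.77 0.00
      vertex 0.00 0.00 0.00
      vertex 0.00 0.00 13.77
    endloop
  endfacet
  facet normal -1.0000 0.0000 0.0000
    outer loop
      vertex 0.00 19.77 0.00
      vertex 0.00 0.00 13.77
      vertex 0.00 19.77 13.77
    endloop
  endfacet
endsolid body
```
; perimeter-only toolpath
G21 ; units = mm
G90 ; absolute positioning
G28 ; home
; layer 1
G0 Z1.97
G0 X0.00 Y0.00
G1 X18.27 Y0.00
G1 X18.27 Y7.00
G1 X4.18 Y7.00
G1 X4.18 Y19.77
G1 X0.00 Y19.77
G1 X0.00 Y0.00
; layer 2
G0 Z3.93
G0 X0.00 Y0.00
G1 X18.27 Y0.00
G1 X18.27 Y7.00
G1 X4.18 Y7.00
G1 X4.18 Y19.77
G1 X0.00 Y19.77
G1 X0.00 Y0.00
; layer 3
G0 Z5.90
G0 X0.00 Y0.00
G1 X18.27 Y0.00
G1 X18.27 Y7.00
G1 X4.18 Y7.00
G1 X4.18 Y19.77
G1 X0.00 Y19.77
G1 X0.00 Y0.00
; layer 4
G0 Z7.87
G0 X0.00 Y0.00
G1 X18.27 Y0.00
G1 X18.27 Y7.00
G1 X4.18 Y7.00
G1 X4.18 Y19.77
G1 X0.00 Y19.77
G1 X0.00 Y0.00
; layer 5
G0 Z9.84
G0 X0.00 Y0.00
G1 X18.27 Y0.00
G1 X18.27 Y7.00
G1 X4.18 Y7.00
G1 X4.18 Y19.77
G1 X0.00 Y19.77
G1 X0.00 Y0.00
; layer 6
G0 Z11.80
G0 X0.00 Y0.00
G1 X18.27 Y0.00
G1 X18.27 Y7.00
G1 X4.18 Y7.00
G1 X4.18 Y19.77
G1 X0.00 Y19.77
G1 X0.00 Y0.00
; layer 7
G0 Z13.77
G0 X0.00 Y0.00
G1 X18.27 Y0.00
G1 X18.27 Y7.00
G1 X4.18 Y7.00
G1 X4.18 Y19.77
G1 X0.00 Y19.77
G1 X0.00 Y0.00
M2 ; end

The solid is an L-shaped prism: outer 18.3 × 19.8 mm, arm thicknesses ≈ 7 mm (horizontal) and 4.18 mm (vertical), extruded 13.8 mm in z. Slicing at Δz = 1.97 mm — 7 equal slices spanning the solid's height, so layer i sits at z = i·h/7 — gives 7 non-empty perimeters. Each is a 6-segment closed polygon; G0 lifts to the layer z and rapids to the start vertex, then G1 traces the edges.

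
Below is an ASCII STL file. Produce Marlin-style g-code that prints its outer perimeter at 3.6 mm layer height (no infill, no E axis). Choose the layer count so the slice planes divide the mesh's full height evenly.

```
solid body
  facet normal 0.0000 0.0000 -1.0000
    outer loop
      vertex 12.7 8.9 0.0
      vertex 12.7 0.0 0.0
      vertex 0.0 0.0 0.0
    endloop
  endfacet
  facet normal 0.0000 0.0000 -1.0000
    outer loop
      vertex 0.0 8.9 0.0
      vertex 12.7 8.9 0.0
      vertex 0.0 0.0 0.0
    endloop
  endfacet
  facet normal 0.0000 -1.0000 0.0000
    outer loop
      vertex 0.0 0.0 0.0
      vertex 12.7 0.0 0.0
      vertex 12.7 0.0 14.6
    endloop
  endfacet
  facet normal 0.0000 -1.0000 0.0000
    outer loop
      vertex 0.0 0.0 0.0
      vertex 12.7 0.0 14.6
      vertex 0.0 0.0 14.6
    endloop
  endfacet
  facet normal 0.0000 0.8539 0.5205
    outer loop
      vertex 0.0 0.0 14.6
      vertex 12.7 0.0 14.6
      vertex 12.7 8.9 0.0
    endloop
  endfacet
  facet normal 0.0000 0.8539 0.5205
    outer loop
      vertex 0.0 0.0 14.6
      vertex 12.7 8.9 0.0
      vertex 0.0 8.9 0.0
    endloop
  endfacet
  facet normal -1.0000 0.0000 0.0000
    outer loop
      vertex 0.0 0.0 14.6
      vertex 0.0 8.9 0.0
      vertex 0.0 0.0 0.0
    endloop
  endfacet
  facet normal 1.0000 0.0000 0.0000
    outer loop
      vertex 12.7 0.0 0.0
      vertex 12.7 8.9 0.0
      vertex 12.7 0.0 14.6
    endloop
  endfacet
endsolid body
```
; perimeter-only toolpath
G21 ; units = mm
G90 ; absolute positioning
G28 ; home
; layer 1
G0 Z3.6
G0 X0.0 Y0.0
G1 X12.7 Y0.0
G1 X12.7 Y6.7
G1 X0.0 Y6.7
G1 X0.0 Y0.0
; layer 2
G0 Z7.3
G0 X0.0 Y0.0
G1 X12.7 Y0.0
G1 X12.7 Y4.5
G1 X0.0 Y4.5
G1 X0.0 Y0.0
; layer 3
G0 Z10.9
G0 X0.0 Y0.0
G1 X12.7 Y0.0
G1 X12.7 Y2.2
G1 X0.0 Y2.2
G1 X0.0 Y0.0
M2 ; end

The solid is a wedge (ramp): 12.7 × 8.9 mm base, rising to 14.6 mm along the y=0 edge and sloping linearly to z=0 at y=8.9. Slicing at Δz = 3.6 mm — 4 equal slices spanning the solid's height, so layer i sits at z = i·h/4 — gives 3 non-empty perimeters. Each is a 4-segment closed polygon; G0 lifts to the layer z and rapids to the start vertex, then G1 traces the edges. The cross-section shrinks linearly with z (the slice at the apex is degenerate and omitted).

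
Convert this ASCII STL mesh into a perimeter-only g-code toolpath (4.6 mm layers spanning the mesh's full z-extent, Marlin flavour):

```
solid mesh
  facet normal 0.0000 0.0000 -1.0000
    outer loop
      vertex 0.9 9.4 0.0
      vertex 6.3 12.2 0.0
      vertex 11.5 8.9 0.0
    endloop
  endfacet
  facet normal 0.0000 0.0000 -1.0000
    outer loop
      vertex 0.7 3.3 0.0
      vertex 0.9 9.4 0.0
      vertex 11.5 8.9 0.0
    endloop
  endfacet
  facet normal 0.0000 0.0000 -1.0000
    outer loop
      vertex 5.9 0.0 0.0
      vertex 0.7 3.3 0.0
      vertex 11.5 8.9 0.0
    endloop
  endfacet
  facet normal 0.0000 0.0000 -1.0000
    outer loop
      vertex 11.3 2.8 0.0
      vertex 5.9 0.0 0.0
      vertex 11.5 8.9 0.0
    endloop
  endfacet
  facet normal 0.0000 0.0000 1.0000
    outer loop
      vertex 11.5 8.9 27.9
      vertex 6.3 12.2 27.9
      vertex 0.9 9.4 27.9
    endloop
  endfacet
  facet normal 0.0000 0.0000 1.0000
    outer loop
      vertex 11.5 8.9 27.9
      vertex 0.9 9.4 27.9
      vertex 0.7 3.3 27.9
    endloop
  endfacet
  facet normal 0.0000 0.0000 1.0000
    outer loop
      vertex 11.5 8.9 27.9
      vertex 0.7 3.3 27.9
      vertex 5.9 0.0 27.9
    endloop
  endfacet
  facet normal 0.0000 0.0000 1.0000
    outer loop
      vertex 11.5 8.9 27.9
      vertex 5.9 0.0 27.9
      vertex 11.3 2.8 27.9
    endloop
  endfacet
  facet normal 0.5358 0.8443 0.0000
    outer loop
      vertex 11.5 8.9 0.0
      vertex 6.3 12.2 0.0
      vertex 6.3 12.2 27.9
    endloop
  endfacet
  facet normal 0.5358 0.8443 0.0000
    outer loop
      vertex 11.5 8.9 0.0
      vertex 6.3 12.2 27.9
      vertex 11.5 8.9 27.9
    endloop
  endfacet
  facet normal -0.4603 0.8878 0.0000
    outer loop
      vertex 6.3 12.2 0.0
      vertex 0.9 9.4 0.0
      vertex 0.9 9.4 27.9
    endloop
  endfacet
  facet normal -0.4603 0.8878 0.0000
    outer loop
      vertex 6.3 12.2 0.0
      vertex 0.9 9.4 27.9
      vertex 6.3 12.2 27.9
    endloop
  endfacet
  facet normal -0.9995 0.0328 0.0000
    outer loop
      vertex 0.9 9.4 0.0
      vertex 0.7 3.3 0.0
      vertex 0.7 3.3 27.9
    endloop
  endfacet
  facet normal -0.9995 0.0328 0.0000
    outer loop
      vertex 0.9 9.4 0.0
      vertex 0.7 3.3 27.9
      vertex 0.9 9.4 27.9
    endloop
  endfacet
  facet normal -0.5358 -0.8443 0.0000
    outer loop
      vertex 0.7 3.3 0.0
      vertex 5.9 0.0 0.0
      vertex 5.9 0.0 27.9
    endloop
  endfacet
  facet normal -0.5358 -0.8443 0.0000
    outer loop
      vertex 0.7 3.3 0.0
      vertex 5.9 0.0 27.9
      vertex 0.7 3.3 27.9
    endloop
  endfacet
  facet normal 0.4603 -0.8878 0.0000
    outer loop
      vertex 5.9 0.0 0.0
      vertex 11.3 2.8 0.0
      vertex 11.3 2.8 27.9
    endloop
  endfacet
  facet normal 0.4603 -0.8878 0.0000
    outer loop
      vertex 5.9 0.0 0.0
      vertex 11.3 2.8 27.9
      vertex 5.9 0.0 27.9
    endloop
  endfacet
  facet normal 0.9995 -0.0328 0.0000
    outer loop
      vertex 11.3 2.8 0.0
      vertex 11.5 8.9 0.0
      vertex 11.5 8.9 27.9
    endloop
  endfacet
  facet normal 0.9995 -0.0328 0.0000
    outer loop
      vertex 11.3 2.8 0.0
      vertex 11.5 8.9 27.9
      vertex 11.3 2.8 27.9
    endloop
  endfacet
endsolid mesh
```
; perimeter-only toolpath
G21 ; units = mm
G90 ; absolute positioning
G28 ; home
; layer 1
G0 Z4.6
G0 X11.5 Y8.9
G1 X6.3 Y12.2
G1 X0.9 Y9.4
G1 X0.7 Y3.3
G1 X5.9 Y0.0
G1 X11.3 Y2.8
G1 X11.5 Y8.9
; layer 2
G0 Z9.3
G0 X11.5 Y8.9
G1 X6.3 Y12.2
G1 X0.9 Y9.4
G1 X0.7 Y3.3
G1 X5.9 Y0.0
G1 X11.3 Y2.8
G1 X11.5 Y8.9
; layer 3
G0 Z13.9
G0 X11.5 Y8.9
G1 X6.3 Y12.2
G1 X0.9 Y9.4
G1 X0.7 Y3.3
G1 X5.9 Y0.0
G1 X11.3 Y2.8
G1 X11.5 Y8.9
; layer 4
G0 Z18.6
G0 X11.5 Y8.9
G1 X6.3 Y12.2
G1 X0.9 Y9.4
G1 X0.7 Y3.3
G1 X5.9 Y0.0
G1 X11.3 Y2.8
G1 X11.5 Y8.9
; layer 5
G0 Z23.2
G0 X11.5 Y8.9
G1 X6.3 Y12.2
G1 X0.9 Y9.4
G1 X0.7 Y3.3
G1 X5.9 Y0.0
G1 X11.3 Y2.8
G1 X11.5 Y8.9
; layer 6
G0 Z27.9
G0 X11.5 Y8.9
G1 X6.3 Y12.2
G1 X0.9 Y9.4
G1 X0.7 Y3.3
G1 X5.9 Y0.0
G1 X11.3 Y2.8
G1 X11.5 Y8.9
M2 ; end

The solid is a regular 6-sided prism (a cylinder approximated with 6 flat sides), circumscribed radius ≈ 6.1 mm, height ≈ 27.9 mm. Slicing at Δz = 4.6 mm — 6 equal slices spanning the solid's height, so layer i sits at z = i·h/6 — gives 6 non-empty perimeters. Each is a 6-segment closed polygon; G0 lifts to the layer z and rapids to the start vertex, then G1 traces the edges.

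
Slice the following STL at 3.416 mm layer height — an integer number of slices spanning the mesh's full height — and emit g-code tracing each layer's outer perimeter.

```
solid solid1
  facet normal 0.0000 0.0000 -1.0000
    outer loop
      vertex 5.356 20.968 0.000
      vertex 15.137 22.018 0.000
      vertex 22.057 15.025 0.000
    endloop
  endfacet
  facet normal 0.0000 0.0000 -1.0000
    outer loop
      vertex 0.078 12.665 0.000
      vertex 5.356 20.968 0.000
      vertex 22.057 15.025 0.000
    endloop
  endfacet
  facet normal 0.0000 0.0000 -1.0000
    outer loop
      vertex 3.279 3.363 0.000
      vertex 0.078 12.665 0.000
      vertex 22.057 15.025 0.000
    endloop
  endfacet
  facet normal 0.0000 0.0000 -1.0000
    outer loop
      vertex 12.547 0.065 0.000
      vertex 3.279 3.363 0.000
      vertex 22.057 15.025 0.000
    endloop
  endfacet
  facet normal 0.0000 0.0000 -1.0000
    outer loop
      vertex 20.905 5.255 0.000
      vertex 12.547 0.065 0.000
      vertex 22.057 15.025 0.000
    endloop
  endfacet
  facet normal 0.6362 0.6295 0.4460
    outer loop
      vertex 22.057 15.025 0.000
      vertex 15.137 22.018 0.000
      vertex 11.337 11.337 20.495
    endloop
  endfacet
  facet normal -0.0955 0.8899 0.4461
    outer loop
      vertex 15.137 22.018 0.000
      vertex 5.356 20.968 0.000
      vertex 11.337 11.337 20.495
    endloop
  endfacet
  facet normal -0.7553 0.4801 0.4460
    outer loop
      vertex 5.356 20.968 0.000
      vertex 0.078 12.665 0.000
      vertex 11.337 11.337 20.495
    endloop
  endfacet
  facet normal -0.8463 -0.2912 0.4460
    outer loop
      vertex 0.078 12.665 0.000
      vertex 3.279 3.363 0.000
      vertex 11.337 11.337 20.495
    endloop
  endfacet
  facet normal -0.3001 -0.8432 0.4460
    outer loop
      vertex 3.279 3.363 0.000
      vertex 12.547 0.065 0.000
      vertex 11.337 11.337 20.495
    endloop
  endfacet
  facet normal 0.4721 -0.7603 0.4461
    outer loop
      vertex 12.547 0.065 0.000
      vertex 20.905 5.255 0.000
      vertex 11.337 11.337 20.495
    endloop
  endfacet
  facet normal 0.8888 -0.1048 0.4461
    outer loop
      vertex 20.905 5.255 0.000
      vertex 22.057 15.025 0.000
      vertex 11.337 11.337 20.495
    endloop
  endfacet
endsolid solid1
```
; perimeter-only toolpath
G21 ; units = mm
G90 ; absolute positioning
G28 ; home
; layer 1
G0 Z3.416
G0 X20.270 Y14.410
G1 X14.504 Y20.238
G1 X6.353 Y19.363
G1 X1.954 Y12.444
G1 X4.622 Y4.692
G1 X12.345 Y1.944
G1 X19.310 Y6.269
G1 X20.270 Y14.410
; layer 2
G0 Z6.832
G0 X18.484 Y13.796
G1 X13.870 Y18.458
G1 X7.350 Y17.758
G1 X3.831 Y12.222
G1 X5.965 Y6.021
G1 X12.144 Y3.822
G1 X17.716 Y7.282
G1 X18.484 Y13.796
; layer 3
G0 Z10.248
G0 X16.697 Y13.181
G1 X13.237 Y16.678
G1 X8.346 Y16.152
G1 X5.707 Y12.001
G1 X7.308 Y7.350
G1 X11.942 Y5.701
G1 X16.121 Y8.296
G1 X16.697 Y13.181
; layer 4
G0 Z13.663
G0 X14.910 Y12.566
G1 X12.604 Y14.897
G1 X9.343 Y14.547
G1 X7.584 Y11.780
G1 X8.651 Y8.679
G1 X11.740 Y7.580
G1 X14.526 Y9.310
G1 X14.910 Y12.566
; layer 5
G0 Z17.079
G0 X13.124 Y11.952
G1 X11.970 Y13.117
G1 X10.340 Y12.942
G1 X9.460 Y11.558
G1 X9.994 Y10.008
G1 X11.539 Y9.458
G1 X12.932 Y10.323
G1 X13.124 Y11.952
M2 ; end

The solid is a regular 7-sided pyramid, base circumscribed radius ≈ 11.3 mm, apex at z ≈ 20.5 mm. Slicing at Δz = 3.416 mm — 6 equal slices spanning the solid's height, so layer i sits at z = i·h/6 — gives 5 non-empty perimeters. Each is a 7-segment closed polygon; G0 lifts to the layer z and rapids to the start vertex, then G1 traces the edges. The cross-section shrinks linearly with z (the slice at the apex is degenerate and omitted).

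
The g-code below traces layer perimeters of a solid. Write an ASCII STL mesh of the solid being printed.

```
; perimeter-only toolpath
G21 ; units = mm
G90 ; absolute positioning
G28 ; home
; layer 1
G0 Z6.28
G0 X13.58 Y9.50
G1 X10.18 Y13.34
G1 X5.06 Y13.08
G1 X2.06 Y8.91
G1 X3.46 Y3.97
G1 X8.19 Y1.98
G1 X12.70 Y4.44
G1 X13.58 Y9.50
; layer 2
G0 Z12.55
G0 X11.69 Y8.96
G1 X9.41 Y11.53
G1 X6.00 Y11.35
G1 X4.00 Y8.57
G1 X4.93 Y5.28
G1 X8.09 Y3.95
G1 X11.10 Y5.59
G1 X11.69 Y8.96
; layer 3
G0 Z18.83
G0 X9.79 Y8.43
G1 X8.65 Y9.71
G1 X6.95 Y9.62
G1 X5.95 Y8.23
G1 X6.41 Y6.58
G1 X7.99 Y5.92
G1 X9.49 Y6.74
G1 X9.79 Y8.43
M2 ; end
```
solid part
  facet normal 0.0000 0.0000 -1.0000
    outer loop
      vertex 4.11 14.81 0.00
      vertex 10.94 15.16 0.00
      vertex 15.48 10.04 0.00
    endloop
  endfacet
  facet normal 0.0000 0.0000 -1.0000
    outer loop
      vertex 0.12 9.25 0.00
      vertex 4.11 14.81 0.00
      vertex 15.48 10.04 0.00
    endloop
  endfacet
  facet normal 0.0000 0.0000 -1.0000
    outer loop
      vertex 1.98 2.66 0.00
      vertex 0.12 9.25 0.00
      vertex 15.48 10.04 0.00
    endloop
  endfacet
  facet normal 0.0000 0.0000 -1.0000
    outer loop
      vertex 8.29 0.01 0.00
      vertex 1.98 2.66 0.00
      vertex 15.48 10.04 0.00
    endloop
  endfacet
  facet normal 0.0000 0.0000 -1.0000
    outer loop
      vertex 14.30 3.29 0.00
      vertex 8.29 0.01 0.00
      vertex 15.48 10.04 0.00
    endloop
  endfacet
  facet normal 0.7199 0.6384 0.2724
    outer loop
      vertex 15.48 10.04 0.00
      vertex 10.94 15.16 0.00
      vertex 7.89 7.89 25.10
    endloop
  endfacet
  facet normal -0.0492 0.9609 0.2723
    outer loop
      vertex 10.94 15.16 0.00
      vertex 4.11 14.81 0.00
      vertex 7.89 7.89 25.10
    endloop
  endfacet
  facet normal -0.7817 0.5610 0.2724
    outer loop
      vertex 4.11 14.81 0.00
      vertex 0.12 9.25 0.00
      vertex 7.89 7.89 25.10
    endloop
  endfacet
  facet normal -0.9260 -0.2614 0.2725
    outer loop
      vertex 0.12 9.25 0.00
      vertex 1.98 2.66 0.00
      vertex 7.89 7.89 25.10
    endloop
  endfacet
  facet normal -0.3725 -0.8871 0.2726
    outer loop
      vertex 1.98 2.66 0.00
      vertex 8.29 0.01 0.00
      vertex 7.89 7.89 25.10
    endloop
  endfacet
  facet normal 0.4609 -0.8446 0.2725
    outer loop
      vertex 8.29 0.01 0.00
      vertex 14.30 3.29 0.00
      vertex 7.89 7.89 25.10
    endloop
  endfacet
  facet normal 0.9478 -0.1657 0.2724
    outer loop
      vertex 14.30 3.29 0.00
      vertex 15.48 10.04 0.00
      vertex 7.89 7.89 25.10
    endloop
  endfacet
endsolid part

The G0 Z moves step by Δz≈6.28 mm. The G1 loops shrink linearly with z, so the solid tapers from its base footprint up to z≈25.1. Closing with a flat bottom cap and the tapered top and triangulating gives 12 facets — a regular 7-sided pyramid, base circumscribed radius ≈ 7.89 mm, apex at z ≈ 25.1 mm.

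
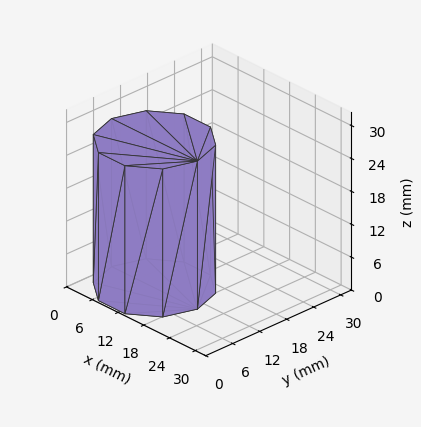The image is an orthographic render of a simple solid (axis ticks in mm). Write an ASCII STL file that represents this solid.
Reading the render: the shape is a regular 10-sided prism (a cylinder approximated with 10 flat sides), circumscribed radius ≈ 10 mm, height ≈ 27 mm (dimensions read to the nearest mm from the axis ticks). For the STL, each face is triangulated and given an outward normal.

solid part
  facet normal 0.0000 0.0000 -1.0000
    outer loop
      vertex 13.090 19.511 0.000
      vertex 18.090 15.878 0.000
      vertex 20.000 10.000 0.000
    endloop
  endfacet
  facet normal 0.0000 0.0000 -1.0000
    outer loop
      vertex 6.910 19.511 0.000
      vertex 13.090 19.511 0.000
      vertex 20.000 10.000 0.000
    endloop
  endfacet
  facet normal 0.0000 0.0000 -1.0000
    outer loop
      vertex 1.910 15.878 0.000
      vertex 6.910 19.511 0.000
      vertex 20.000 10.000 0.000
    endloop
  endfacet
  facet normal 0.0000 0.0000 -1.0000
    outer loop
      vertex 0.000 10.000 0.000
      vertex 1.910 15.878 0.000
      vertex 20.000 10.000 0.000
    endloop
  endfacet
  facet normal 0.0000 0.0000 -1.0000
    outer loop
      vertex 1.910 4.122 0.000
      vertex 0.000 10.000 0.000
      vertex 20.000 10.000 0.000
    endloop
  endfacet
  facet normal 0.0000 0.0000 -1.0000
    outer loop
      vertex 6.910 0.489 0.000
      vertex 1.910 4.122 0.000
      vertex 20.000 10.000 0.000
    endloop
  endfacet
  facet normal 0.0000 0.0000 -1.0000
    outer loop
      vertex 13.090 0.489 0.000
      vertex 6.910 0.489 0.000
      vertex 20.000 10.000 0.000
    endloop
  endfacet
  facet normal 0.0000 0.0000 -1.0000
    outer loop
      vertex 18.090 4.122 0.000
      vertex 13.090 0.489 0.000
      vertex 20.000 10.000 0.000
    endloop
  endfacet
  facet normal 0.0000 0.0000 1.0000
    outer loop
      vertex 20.000 10.000 27.000
      vertex 18.090 15.878 27.000
      vertex 13.090 19.511 27.000
    endloop
  endfacet
  facet normal 0.0000 0.0000 1.0000
    outer loop
      vertex 20.000 10.000 27.000
      vertex 13.090 19.511 27.000
      vertex 6.910 19.511 27.000
    endloop
  endfacet
  facet normal 0.0000 0.0000 1.0000
    outer loop
      vertex 20.000 10.000 27.000
      vertex 6.910 19.511 27.000
      vertex 1.910 15.878 27.000
    endloop
  endfacet
  facet normal 0.0000 0.0000 1.0000
    outer loop
      vertex 20.000 10.000 27.000
      vertex 1.910 15.878 27.000
      vertex 0.000 10.000 27.000
    endloop
  endfacet
  facet normal 0.0000 0.0000 1.0000
    outer loop
      vertex 20.000 10.000 27.000
      vertex 0.000 10.000 27.000
      vertex 1.910 4.122 27.000
    endloop
  endfacet
  facet normal 0.0000 0.0000 1.0000
    outer loop
      vertex 20.000 10.000 27.000
      vertex 1.910 4.122 27.000
      vertex 6.910 0.489 27.000
    endloop
  endfacet
  facet normal 0.0000 0.0000 1.0000
    outer loop
      vertex 20.000 10.000 27.000
      vertex 6.910 0.489 27.000
      vertex 13.090 0.489 27.000
    endloop
  endfacet
  facet normal 0.0000 0.0000 1.0000
    outer loop
      vertex 20.000 10.000 27.000
      vertex 13.090 0.489 27.000
      vertex 18.090 4.122 27.000
    endloop
  endfacet
  facet normal 0.9511 0.3090 0.0000
    outer loop
      vertex 20.000 10.000 0.000
      vertex 18.090 15.878 0.000
      vertex 18.090 15.878 27.000
    endloop
  endfacet
  facet normal 0.9511 0.3090 0.0000
    outer loop
      vertex 20.000 10.000 0.000
      vertex 18.090 15.878 27.000
      vertex 20.000 10.000 27.000
    endloop
  endfacet
  facet normal 0.5878 0.8090 0.0000
    outer loop
      vertex 18.090 15.878 0.000
      vertex 13.090 19.511 0.000
      vertex 13.090 19.511 27.000
    endloop
  endfacet
  facet normal 0.5878 0.8090 0.0000
    outer loop
      vertex 18.090 15.878 0.000
      vertex 13.090 19.511 27.000
      vertex 18.090 15.878 27.000
    endloop
  endfacet
  facet normal 0.0000 1.0000 0.0000
    outer loop
      vertex 13.090 19.511 0.000
      vertex 6.910 19.511 0.000
      vertex 6.910 19.511 27.000
    endloop
  endfacet
  facet normal 0.0000 1.0000 0.0000
    outer loop
      vertex 13.090 19.511 0.000
      vertex 6.910 19.511 27.000
      vertex 13.090 19.511 27.000
    endloop
  endfacet
  facet normal -0.5878 0.8090 0.0000
    outer loop
      vertex 6.910 19.511 0.000
      vertex 1.910 15.878 0.000
      vertex 1.910 15.878 27.000
    endloop
  endfacet
  facet normal -0.5878 0.8090 0.0000
    outer loop
      vertex 6.910 19.511 0.000
      vertex 1.910 15.878 27.000
      vertex 6.910 19.511 27.000
    endloop
  endfacet
  facet normal -0.9511 0.3090 0.0000
    outer loop
      vertex 1.910 15.878 0.000
      vertex 0.000 10.000 0.000
      vertex 0.000 10.000 27.000
    endloop
  endfacet
  facet normal -0.9511 0.3090 0.0000
    outer loop
      vertex 1.910 15.878 0.000
      vertex 0.000 10.000 27.000
      vertex 1.910 15.878 27.000
    endloop
  endfacet
  facet normal -0.9511 -0.3090 0.0000
    outer loop
      vertex 0.000 10.000 0.000
      vertex 1.910 4.122 0.000
      vertex 1.910 4.122 27.000
    endloop
  endfacet
  facet normal -0.9511 -0.3090 0.0000
    outer loop
      vertex 0.000 10.000 0.000
      vertex 1.910 4.122 27.000
      vertex 0.000 10.000 27.000
    endloop
  endfacet
  facet normal -0.5878 -0.8090 0.0000
    outer loop
      vertex 1.910 4.122 0.000
      vertex 6.910 0.489 0.000
      vertex 6.910 0.489 27.000
    endloop
  endfacet
  facet normal -0.5878 -0.8090 0.0000
    outer loop
      vertex 1.910 4.122 0.000
      vertex 6.910 0.489 27.000
      vertex 1.910 4.122 27.000
    endloop
  endfacet
  facet normal 0.0000 -1.0000 0.0000
    outer loop
      vertex 6.910 0.489 0.000
      vertex 13.090 0.489 0.000
      vertex 13.090 0.489 27.000
    endloop
  endfacet
  facet normal 0.0000 -1.0000 0.0000
    outer loop
      vertex 6.910 0.489 0.000
      vertex 13.090 0.489 27.000
      vertex 6.910 0.489 27.000
    endloop
  endfacet
  facet normal 0.5878 -0.8090 0.0000
    outer loop
      vertex 13.090 0.489 0.000
      vertex 18.090 4.122 0.000
      vertex 18.090 4.122 27.000
    endloop
  endfacet
  facet normal 0.5878 -0.8090 0.0000
    outer loop
      vertex 13.090 0.489 0.000
      vertex 18.090 4.122 27.000
      vertex 13.090 0.489 27.000
    endloop
  endfacet
  facet normal 0.9511 -0.3090 0.0000
    outer loop
      vertex 18.090 4.122 0.000
      vertex 20.000 10.000 0.000
      vertex 20.000 10.000 27.000
    endloop
  endfacet
  facet normal 0.9511 -0.3090 0.0000
    outer loop
      vertex 18.090 4.122 0.000
      vertex 20.000 10.000 27.000
      vertex 18.090 4.122 27.000
    endloop
  endfacet
endsolid part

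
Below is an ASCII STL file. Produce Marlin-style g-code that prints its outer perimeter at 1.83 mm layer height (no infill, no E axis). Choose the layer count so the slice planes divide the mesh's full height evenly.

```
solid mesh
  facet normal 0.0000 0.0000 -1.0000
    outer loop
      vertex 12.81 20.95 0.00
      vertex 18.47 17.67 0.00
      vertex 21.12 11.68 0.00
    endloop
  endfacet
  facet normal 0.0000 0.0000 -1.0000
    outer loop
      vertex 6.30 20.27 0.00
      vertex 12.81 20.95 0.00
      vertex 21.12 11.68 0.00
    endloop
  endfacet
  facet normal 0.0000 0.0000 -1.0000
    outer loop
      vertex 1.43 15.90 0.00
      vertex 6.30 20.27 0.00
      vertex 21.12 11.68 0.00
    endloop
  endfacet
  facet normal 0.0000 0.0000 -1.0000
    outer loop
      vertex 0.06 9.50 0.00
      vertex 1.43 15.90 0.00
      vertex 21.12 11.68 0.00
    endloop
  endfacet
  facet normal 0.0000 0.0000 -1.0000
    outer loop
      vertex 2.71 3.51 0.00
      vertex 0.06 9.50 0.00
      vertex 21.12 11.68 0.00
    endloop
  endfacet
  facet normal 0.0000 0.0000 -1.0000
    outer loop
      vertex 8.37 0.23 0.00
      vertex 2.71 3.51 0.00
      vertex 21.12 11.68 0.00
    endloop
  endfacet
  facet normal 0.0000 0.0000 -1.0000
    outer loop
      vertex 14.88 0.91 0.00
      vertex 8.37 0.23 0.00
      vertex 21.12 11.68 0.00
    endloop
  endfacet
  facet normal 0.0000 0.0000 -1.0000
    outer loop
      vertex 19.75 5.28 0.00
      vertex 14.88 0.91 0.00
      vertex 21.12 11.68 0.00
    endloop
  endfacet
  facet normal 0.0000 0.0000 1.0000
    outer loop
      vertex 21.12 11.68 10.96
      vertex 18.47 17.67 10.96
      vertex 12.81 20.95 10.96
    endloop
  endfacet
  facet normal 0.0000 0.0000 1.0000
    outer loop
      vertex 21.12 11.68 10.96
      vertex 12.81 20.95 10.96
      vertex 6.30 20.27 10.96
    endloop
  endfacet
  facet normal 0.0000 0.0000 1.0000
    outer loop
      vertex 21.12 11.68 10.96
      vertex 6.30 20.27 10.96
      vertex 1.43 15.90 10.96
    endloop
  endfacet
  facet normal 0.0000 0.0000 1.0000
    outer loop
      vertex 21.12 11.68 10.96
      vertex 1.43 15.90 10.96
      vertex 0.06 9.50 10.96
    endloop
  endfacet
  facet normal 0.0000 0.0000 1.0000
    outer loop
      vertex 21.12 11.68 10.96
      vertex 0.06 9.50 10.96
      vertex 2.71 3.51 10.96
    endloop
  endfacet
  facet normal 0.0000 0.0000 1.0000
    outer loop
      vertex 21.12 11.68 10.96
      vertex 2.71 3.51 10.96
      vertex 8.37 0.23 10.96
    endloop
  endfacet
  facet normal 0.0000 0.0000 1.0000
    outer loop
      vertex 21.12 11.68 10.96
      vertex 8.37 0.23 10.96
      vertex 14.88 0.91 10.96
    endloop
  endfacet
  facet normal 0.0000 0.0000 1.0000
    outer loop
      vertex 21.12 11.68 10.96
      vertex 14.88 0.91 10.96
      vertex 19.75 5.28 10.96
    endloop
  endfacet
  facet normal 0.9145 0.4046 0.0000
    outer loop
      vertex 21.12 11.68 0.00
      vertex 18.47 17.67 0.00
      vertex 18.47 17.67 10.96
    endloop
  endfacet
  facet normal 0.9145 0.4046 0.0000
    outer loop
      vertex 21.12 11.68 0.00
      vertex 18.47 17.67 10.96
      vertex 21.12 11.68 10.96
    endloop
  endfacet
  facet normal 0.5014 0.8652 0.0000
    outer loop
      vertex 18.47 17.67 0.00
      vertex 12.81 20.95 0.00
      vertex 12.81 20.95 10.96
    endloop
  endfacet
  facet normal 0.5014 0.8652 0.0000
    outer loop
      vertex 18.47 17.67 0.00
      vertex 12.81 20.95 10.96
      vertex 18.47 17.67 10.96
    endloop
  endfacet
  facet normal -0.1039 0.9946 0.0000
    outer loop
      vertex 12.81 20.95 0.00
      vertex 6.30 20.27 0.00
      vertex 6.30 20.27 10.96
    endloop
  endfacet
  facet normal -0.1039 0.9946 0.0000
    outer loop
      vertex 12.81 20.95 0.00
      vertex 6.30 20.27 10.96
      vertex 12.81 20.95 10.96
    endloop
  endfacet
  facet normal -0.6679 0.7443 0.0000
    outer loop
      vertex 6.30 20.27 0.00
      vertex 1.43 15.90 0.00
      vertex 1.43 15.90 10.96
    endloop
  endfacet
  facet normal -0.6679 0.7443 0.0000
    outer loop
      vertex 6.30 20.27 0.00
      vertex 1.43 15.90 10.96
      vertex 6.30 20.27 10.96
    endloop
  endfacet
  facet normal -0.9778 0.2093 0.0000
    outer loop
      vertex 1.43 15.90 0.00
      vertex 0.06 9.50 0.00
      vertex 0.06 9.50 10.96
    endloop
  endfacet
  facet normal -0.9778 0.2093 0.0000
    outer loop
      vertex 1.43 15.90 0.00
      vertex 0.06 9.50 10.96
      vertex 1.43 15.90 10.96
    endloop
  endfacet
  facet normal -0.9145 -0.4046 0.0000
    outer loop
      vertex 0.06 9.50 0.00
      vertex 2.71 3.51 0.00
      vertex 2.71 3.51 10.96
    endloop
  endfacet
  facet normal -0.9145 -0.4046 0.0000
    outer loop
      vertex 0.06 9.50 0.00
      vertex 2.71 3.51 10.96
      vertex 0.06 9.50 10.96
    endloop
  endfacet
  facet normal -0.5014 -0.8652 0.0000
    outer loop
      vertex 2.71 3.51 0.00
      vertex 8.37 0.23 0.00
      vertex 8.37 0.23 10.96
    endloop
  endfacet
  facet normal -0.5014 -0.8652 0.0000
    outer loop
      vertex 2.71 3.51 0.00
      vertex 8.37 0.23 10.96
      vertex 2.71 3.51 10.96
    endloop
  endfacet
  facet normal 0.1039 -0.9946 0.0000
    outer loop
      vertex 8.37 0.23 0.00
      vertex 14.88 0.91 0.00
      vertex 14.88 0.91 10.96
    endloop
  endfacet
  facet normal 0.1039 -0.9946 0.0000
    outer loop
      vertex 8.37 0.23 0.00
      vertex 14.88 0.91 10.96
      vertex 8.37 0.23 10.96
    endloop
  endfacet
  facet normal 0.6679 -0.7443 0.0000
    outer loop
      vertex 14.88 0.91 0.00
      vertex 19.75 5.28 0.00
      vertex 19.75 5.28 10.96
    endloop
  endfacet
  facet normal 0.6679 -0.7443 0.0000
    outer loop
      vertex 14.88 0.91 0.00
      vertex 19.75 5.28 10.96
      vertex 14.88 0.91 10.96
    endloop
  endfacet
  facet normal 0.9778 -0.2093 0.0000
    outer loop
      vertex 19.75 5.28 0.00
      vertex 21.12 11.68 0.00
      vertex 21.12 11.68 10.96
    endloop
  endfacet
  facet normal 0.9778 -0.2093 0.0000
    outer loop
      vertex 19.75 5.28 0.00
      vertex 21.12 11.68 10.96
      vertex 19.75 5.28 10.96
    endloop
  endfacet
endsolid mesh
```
; perimeter-only toolpath
G21 ; units = mm
G90 ; absolute positioning
G28 ; home
; layer 1
G0 Z1.83
G0 X21.12 Y11.68
G1 X18.47 Y17.67
G1 X12.81 Y20.95
G1 X6.30 Y20.27
G1 X1.43 Y15.90
G1 X0.06 Y9.50
G1 X2.71 Y3.51
G1 X8.37 Y0.23
G1 X14.88 Y0.91
G1 X19.75 Y5.28
G1 X21.12 Y11.68
; layer 2
G0 Z3.65
G0 X21.12 Y11.68
G1 X18.47 Y17.67
G1 X12.81 Y20.95
G1 X6.30 Y20.27
G1 X1.43 Y15.90
G1 X0.06 Y9.50
G1 X2.71 Y3.51
G1 X8.37 Y0.23
G1 X14.88 Y0.91
G1 X19.75 Y5.28
G1 X21.12 Y11.68
; layer 3
G0 Z5.48
G0 X21.12 Y11.68
G1 X18.47 Y17.67
G1 X12.81 Y20.95
G1 X6.30 Y20.27
G1 X1.43 Y15.90
G1 X0.06 Y9.50
G1 X2.71 Y3.51
G1 X8.37 Y0.23
G1 X14.88 Y0.91
G1 X19.75 Y5.28
G1 X21.12 Y11.68
; layer 4
G0 Z7.31
G0 X21.12 Y11.68
G1 X18.47 Y17.67
G1 X12.81 Y20.95
G1 X6.30 Y20.27
G1 X1.43 Y15.90
G1 X0.06 Y9.50
G1 X2.71 Y3.51
G1 X8.37 Y0.23
G1 X14.88 Y0.91
G1 X19.75 Y5.28
G1 X21.12 Y11.68
; layer 5
G0 Z9.13
G0 X21.12 Y11.68
G1 X18.47 Y17.67
G1 X12.81 Y20.95
G1 X6.30 Y20.27
G1 X1.43 Y15.90
G1 X0.06 Y9.50
G1 X2.71 Y3.51
G1 X8.37 Y0.23
G1 X14.88 Y0.91
G1 X19.75 Y5.28
G1 X21.12 Y11.68
; layer 6
G0 Z10.96
G0 X21.12 Y11.68
G1 X18.47 Y17.67
G1 X12.81 Y20.95
G1 X6.30 Y20.27
G1 X1.43 Y15.90
G1 X0.06 Y9.50
G1 X2.71 Y3.51
G1 X8.37 Y0.23
G1 X14.88 Y0.91
G1 X19.75 Y5.28
G1 X21.12 Y11.68
M2 ; end

The solid is a regular 10-sided prism (a cylinder approximated with 10 flat sides), circumscribed radius ≈ 10.6 mm, height ≈ 11 mm. Slicing at Δz = 1.83 mm — 6 equal slices spanning the solid's height, so layer i sits at z = i·h/6 — gives 6 non-empty perimeters. Each is a 10-segment closed polygon; G0 lifts to the layer z and rapids to the start vertex, then G1 traces the edges.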